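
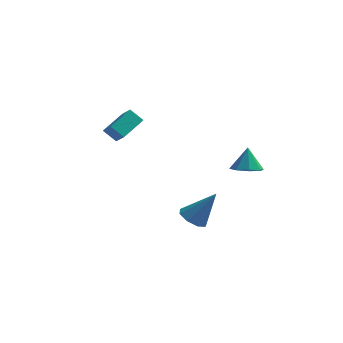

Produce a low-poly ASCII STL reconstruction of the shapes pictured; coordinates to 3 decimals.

solid 
facet normal -0.501 0.585 -0.638
outer loop
vertex -3.77 3.075 2.958
vertex -2.985 4.424 3.58
vertex -3.055 2.965 2.296
endloop
endfacet
facet normal -0.467 -0.803 -0.371
outer loop
vertex -2.535 2.356 2.96
vertex -3.77 3.075 2.958
vertex -3.055 2.965 2.296
endloop
endfacet
facet normal -0.499 0.586 -0.638
outer loop
vertex -3.055 2.965 2.296
vertex -2.985 4.424 3.58
vertex -2.27 4.313 2.919
endloop
endfacet
facet normal 0.729 -0.113 -0.675
outer loop
vertex -2.27 4.313 2.919
vertex -2.535 2.356 2.96
vertex -3.055 2.965 2.296
endloop
endfacet
facet normal -0.729 0.113 0.675
outer loop
vertex -3.77 3.075 2.958
vertex -2.465 3.815 4.244
vertex -2.985 4.424 3.58
endloop
endfacet
facet normal -0.467 -0.803 -0.370
outer loop
vertex -3.25 2.467 3.621
vertex -3.77 3.075 2.958
vertex -2.535 2.356 2.96
endloop
endfacet
facet normal -0.729 0.113 0.675
outer loop
vertex -3.25 2.467 3.621
vertex -2.465 3.815 4.244
vertex -3.77 3.075 2.958
endloop
endfacet
facet normal 0.467 0.803 0.370
outer loop
vertex -2.985 4.424 3.58
vertex -2.465 3.815 4.244
vertex -2.27 4.313 2.919
endloop
endfacet
facet normal 0.729 -0.113 -0.675
outer loop
vertex -1.75 3.705 3.582
vertex -2.535 2.356 2.96
vertex -2.27 4.313 2.919
endloop
endfacet
facet normal 0.467 0.803 0.371
outer loop
vertex -2.27 4.313 2.919
vertex -2.465 3.815 4.244
vertex -1.75 3.705 3.582
endloop
endfacet
facet normal 0.500 -0.585 0.639
outer loop
vertex -1.75 3.705 3.582
vertex -3.25 2.467 3.621
vertex -2.535 2.356 2.96
endloop
endfacet
facet normal 0.500 -0.586 0.638
outer loop
vertex -2.465 3.815 4.244
vertex -3.25 2.467 3.621
vertex -1.75 3.705 3.582
endloop
endfacet
facet normal 0.007 -0.368 -0.930
outer loop
vertex 4.693 2.582 1.063
vertex 3.835 2.361 1.144
vertex 4.274 3.081 0.862
endloop
endfacet
facet normal 0.678 0.681 0.277
outer loop
vertex 4.693 2.582 1.063
vertex 4.274 3.081 0.862
vertex 3.825 2.879 2.456
endloop
endfacet
facet normal 0.006 -0.368 -0.930
outer loop
vertex 4.274 3.081 0.862
vertex 3.835 2.361 1.144
vertex 3.598 3.158 0.827
endloop
endfacet
facet normal 0.104 0.983 0.154
outer loop
vertex 4.274 3.081 0.862
vertex 3.598 3.158 0.827
vertex 3.825 2.879 2.456
endloop
endfacet
facet normal 0.006 -0.368 -0.930
outer loop
vertex 3.598 3.158 0.827
vertex 3.835 2.361 1.144
vertex 3.061 2.767 0.978
endloop
endfacet
facet normal -0.535 0.817 0.215
outer loop
vertex 3.598 3.158 0.827
vertex 3.061 2.767 0.978
vertex 3.825 2.879 2.456
endloop
endfacet
facet normal 0.006 -0.368 -0.930
outer loop
vertex 3.061 2.767 0.978
vertex 3.835 2.361 1.144
vertex 2.977 2.139 1.226
endloop
endfacet
facet normal -0.861 0.282 0.424
outer loop
vertex 3.061 2.767 0.978
vertex 2.977 2.139 1.226
vertex 3.825 2.879 2.456
endloop
endfacet
facet normal 0.007 -0.369 -0.929
outer loop
vertex 2.977 2.139 1.226
vertex 3.835 2.361 1.144
vertex 3.395 1.64 1.427
endloop
endfacet
facet normal -0.686 -0.309 0.659
outer loop
vertex 2.977 2.139 1.226
vertex 3.395 1.64 1.427
vertex 3.825 2.879 2.456
endloop
endfacet
facet normal 0.006 -0.369 -0.930
outer loop
vertex 3.395 1.64 1.427
vertex 3.835 2.361 1.144
vertex 4.071 1.563 1.462
endloop
endfacet
facet normal -0.110 -0.612 0.783
outer loop
vertex 3.395 1.64 1.427
vertex 4.071 1.563 1.462
vertex 3.825 2.879 2.456
endloop
endfacet
facet normal 0.007 -0.368 -0.930
outer loop
vertex 4.071 1.563 1.462
vertex 3.835 2.361 1.144
vertex 4.608 1.954 1.311
endloop
endfacet
facet normal 0.528 -0.447 0.722
outer loop
vertex 4.071 1.563 1.462
vertex 4.608 1.954 1.311
vertex 3.825 2.879 2.456
endloop
endfacet
facet normal 0.007 -0.368 -0.930
outer loop
vertex 4.608 1.954 1.311
vertex 3.835 2.361 1.144
vertex 4.693 2.582 1.063
endloop
endfacet
facet normal 0.854 0.087 0.513
outer loop
vertex 4.608 1.954 1.311
vertex 4.693 2.582 1.063
vertex 3.825 2.879 2.456
endloop
endfacet
facet normal -0.548 -0.128 -0.827
outer loop
vertex 2.372 -2.077 -0.271
vertex 1.773 -2.431 0.181
vertex 1.949 -1.655 -0.056
endloop
endfacet
facet normal 0.667 0.734 -0.129
outer loop
vertex 2.372 -2.077 -0.271
vertex 1.949 -1.655 -0.056
vertex 2.887 -2.169 1.859
endloop
endfacet
facet normal -0.547 -0.128 -0.827
outer loop
vertex 1.949 -1.655 -0.056
vertex 1.773 -2.431 0.181
vertex 1.422 -1.688 0.298
endloop
endfacet
facet normal 0.086 0.972 0.219
outer loop
vertex 1.949 -1.655 -0.056
vertex 1.422 -1.688 0.298
vertex 2.887 -2.169 1.859
endloop
endfacet
facet normal -0.549 -0.129 -0.826
outer loop
vertex 1.422 -1.688 0.298
vertex 1.773 -2.431 0.181
vertex 1.102 -2.156 0.584
endloop
endfacet
facet normal -0.430 0.666 0.609
outer loop
vertex 1.422 -1.688 0.298
vertex 1.102 -2.156 0.584
vertex 2.887 -2.169 1.859
endloop
endfacet
facet normal -0.549 -0.129 -0.826
outer loop
vertex 1.102 -2.156 0.584
vertex 1.773 -2.431 0.181
vertex 1.175 -2.785 0.634
endloop
endfacet
facet normal -0.581 -0.003 0.814
outer loop
vertex 1.102 -2.156 0.584
vertex 1.175 -2.785 0.634
vertex 2.887 -2.169 1.859
endloop
endfacet
facet normal -0.549 -0.129 -0.826
outer loop
vertex 1.175 -2.785 0.634
vertex 1.773 -2.431 0.181
vertex 1.598 -3.207 0.419
endloop
endfacet
facet normal -0.279 -0.643 0.713
outer loop
vertex 1.175 -2.785 0.634
vertex 1.598 -3.207 0.419
vertex 2.887 -2.169 1.859
endloop
endfacet
facet normal -0.549 -0.129 -0.826
outer loop
vertex 1.598 -3.207 0.419
vertex 1.773 -2.431 0.181
vertex 2.124 -3.174 0.064
endloop
endfacet
facet normal 0.302 -0.881 0.365
outer loop
vertex 1.598 -3.207 0.419
vertex 2.124 -3.174 0.064
vertex 2.887 -2.169 1.859
endloop
endfacet
facet normal -0.547 -0.128 -0.827
outer loop
vertex 2.124 -3.174 0.064
vertex 1.773 -2.431 0.181
vertex 2.445 -2.706 -0.221
endloop
endfacet
facet normal 0.817 -0.576 -0.025
outer loop
vertex 2.124 -3.174 0.064
vertex 2.445 -2.706 -0.221
vertex 2.887 -2.169 1.859
endloop
endfacet
facet normal -0.547 -0.129 -0.827
outer loop
vertex 2.445 -2.706 -0.221
vertex 1.773 -2.431 0.181
vertex 2.372 -2.077 -0.271
endloop
endfacet
facet normal 0.969 0.094 -0.230
outer loop
vertex 2.445 -2.706 -0.221
vertex 2.372 -2.077 -0.271
vertex 2.887 -2.169 1.859
endloop
endfacet

endsolid


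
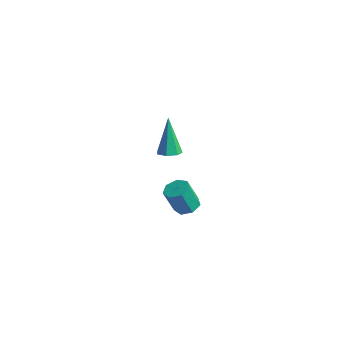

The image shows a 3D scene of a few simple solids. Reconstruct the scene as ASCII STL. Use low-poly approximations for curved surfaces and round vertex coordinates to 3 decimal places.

solid 
facet normal 0.205 0.305 -0.930
outer loop
vertex 3.594 -2.158 -3.784
vertex 3.018 -1.905 -3.828
vertex 3.55 -1.637 -3.623
endloop
endfacet
facet normal 0.975 0.014 0.220
outer loop
vertex 3.594 -2.158 -3.784
vertex 3.55 -1.637 -3.623
vertex 3.317 -2.568 -2.528
endloop
endfacet
facet normal 0.976 0.013 0.219
outer loop
vertex 3.317 -2.568 -2.528
vertex 3.55 -1.637 -3.623
vertex 3.274 -2.047 -2.367
endloop
endfacet
facet normal -0.205 -0.304 0.930
outer loop
vertex 3.317 -2.568 -2.528
vertex 3.274 -2.047 -2.367
vertex 2.742 -2.315 -2.572
endloop
endfacet
facet normal 0.206 0.304 -0.930
outer loop
vertex 3.55 -1.637 -3.623
vertex 3.018 -1.905 -3.828
vertex 3.106 -1.318 -3.617
endloop
endfacet
facet normal 0.546 0.753 0.366
outer loop
vertex 3.55 -1.637 -3.623
vertex 3.106 -1.318 -3.617
vertex 3.274 -2.047 -2.367
endloop
endfacet
facet normal 0.546 0.753 0.366
outer loop
vertex 3.274 -2.047 -2.367
vertex 3.106 -1.318 -3.617
vertex 2.83 -1.728 -2.361
endloop
endfacet
facet normal -0.206 -0.304 0.930
outer loop
vertex 3.274 -2.047 -2.367
vertex 2.83 -1.728 -2.361
vertex 2.742 -2.315 -2.572
endloop
endfacet
facet normal 0.204 0.304 -0.931
outer loop
vertex 3.106 -1.318 -3.617
vertex 3.018 -1.905 -3.828
vertex 2.596 -1.441 -3.769
endloop
endfacet
facet normal -0.294 0.926 0.238
outer loop
vertex 3.106 -1.318 -3.617
vertex 2.596 -1.441 -3.769
vertex 2.83 -1.728 -2.361
endloop
endfacet
facet normal -0.294 0.926 0.238
outer loop
vertex 2.83 -1.728 -2.361
vertex 2.596 -1.441 -3.769
vertex 2.32 -1.851 -2.513
endloop
endfacet
facet normal -0.204 -0.304 0.931
outer loop
vertex 2.83 -1.728 -2.361
vertex 2.32 -1.851 -2.513
vertex 2.742 -2.315 -2.572
endloop
endfacet
facet normal 0.205 0.305 -0.930
outer loop
vertex 2.596 -1.441 -3.769
vertex 3.018 -1.905 -3.828
vertex 2.404 -1.913 -3.966
endloop
endfacet
facet normal -0.914 0.401 -0.070
outer loop
vertex 2.596 -1.441 -3.769
vertex 2.404 -1.913 -3.966
vertex 2.32 -1.851 -2.513
endloop
endfacet
facet normal -0.913 0.402 -0.070
outer loop
vertex 2.32 -1.851 -2.513
vertex 2.404 -1.913 -3.966
vertex 2.127 -2.324 -2.71
endloop
endfacet
facet normal -0.204 -0.304 0.930
outer loop
vertex 2.32 -1.851 -2.513
vertex 2.127 -2.324 -2.71
vertex 2.742 -2.315 -2.572
endloop
endfacet
facet normal 0.205 0.304 -0.930
outer loop
vertex 2.404 -1.913 -3.966
vertex 3.018 -1.905 -3.828
vertex 2.674 -2.379 -4.059
endloop
endfacet
facet normal -0.845 -0.425 -0.325
outer loop
vertex 2.404 -1.913 -3.966
vertex 2.674 -2.379 -4.059
vertex 2.127 -2.324 -2.71
endloop
endfacet
facet normal -0.845 -0.425 -0.325
outer loop
vertex 2.127 -2.324 -2.71
vertex 2.674 -2.379 -4.059
vertex 2.397 -2.79 -2.803
endloop
endfacet
facet normal -0.204 -0.304 0.930
outer loop
vertex 2.127 -2.324 -2.71
vertex 2.397 -2.79 -2.803
vertex 2.742 -2.315 -2.572
endloop
endfacet
facet normal 0.205 0.305 -0.930
outer loop
vertex 2.674 -2.379 -4.059
vertex 3.018 -1.905 -3.828
vertex 3.204 -2.488 -3.978
endloop
endfacet
facet normal -0.140 -0.931 -0.336
outer loop
vertex 2.674 -2.379 -4.059
vertex 3.204 -2.488 -3.978
vertex 2.397 -2.79 -2.803
endloop
endfacet
facet normal -0.139 -0.932 -0.335
outer loop
vertex 2.397 -2.79 -2.803
vertex 3.204 -2.488 -3.978
vertex 2.927 -2.898 -2.722
endloop
endfacet
facet normal -0.204 -0.304 0.930
outer loop
vertex 2.397 -2.79 -2.803
vertex 2.927 -2.898 -2.722
vertex 2.742 -2.315 -2.572
endloop
endfacet
facet normal 0.205 0.305 -0.930
outer loop
vertex 3.204 -2.488 -3.978
vertex 3.018 -1.905 -3.828
vertex 3.594 -2.158 -3.784
endloop
endfacet
facet normal 0.670 -0.737 -0.093
outer loop
vertex 3.204 -2.488 -3.978
vertex 3.594 -2.158 -3.784
vertex 2.927 -2.898 -2.722
endloop
endfacet
facet normal 0.670 -0.737 -0.093
outer loop
vertex 2.927 -2.898 -2.722
vertex 3.594 -2.158 -3.784
vertex 3.317 -2.568 -2.528
endloop
endfacet
facet normal -0.205 -0.304 0.930
outer loop
vertex 2.927 -2.898 -2.722
vertex 3.317 -2.568 -2.528
vertex 2.742 -2.315 -2.572
endloop
endfacet
facet normal 0.284 -0.255 -0.924
outer loop
vertex 4.231 -3.437 1.382
vertex 3.85 -3.833 1.374
vertex 3.803 -3.309 1.215
endloop
endfacet
facet normal 0.251 0.963 0.094
outer loop
vertex 4.231 -3.437 1.382
vertex 3.803 -3.309 1.215
vertex 3.33 -3.367 3.066
endloop
endfacet
facet normal 0.284 -0.255 -0.924
outer loop
vertex 3.803 -3.309 1.215
vertex 3.85 -3.833 1.374
vertex 3.41 -3.577 1.168
endloop
endfacet
facet normal -0.550 0.827 -0.115
outer loop
vertex 3.803 -3.309 1.215
vertex 3.41 -3.577 1.168
vertex 3.33 -3.367 3.066
endloop
endfacet
facet normal 0.285 -0.255 -0.924
outer loop
vertex 3.41 -3.577 1.168
vertex 3.85 -3.833 1.374
vertex 3.349 -4.037 1.276
endloop
endfacet
facet normal -0.991 0.119 -0.055
outer loop
vertex 3.41 -3.577 1.168
vertex 3.349 -4.037 1.276
vertex 3.33 -3.367 3.066
endloop
endfacet
facet normal 0.285 -0.256 -0.924
outer loop
vertex 3.349 -4.037 1.276
vertex 3.85 -3.833 1.374
vertex 3.666 -4.345 1.459
endloop
endfacet
facet normal -0.743 -0.629 0.228
outer loop
vertex 3.349 -4.037 1.276
vertex 3.666 -4.345 1.459
vertex 3.33 -3.367 3.066
endloop
endfacet
facet normal 0.285 -0.256 -0.924
outer loop
vertex 3.666 -4.345 1.459
vertex 3.85 -3.833 1.374
vertex 4.121 -4.267 1.578
endloop
endfacet
facet normal 0.010 -0.853 0.521
outer loop
vertex 3.666 -4.345 1.459
vertex 4.121 -4.267 1.578
vertex 3.33 -3.367 3.066
endloop
endfacet
facet normal 0.286 -0.256 -0.924
outer loop
vertex 4.121 -4.267 1.578
vertex 3.85 -3.833 1.374
vertex 4.373 -3.863 1.544
endloop
endfacet
facet normal 0.698 -0.385 0.604
outer loop
vertex 4.121 -4.267 1.578
vertex 4.373 -3.863 1.544
vertex 3.33 -3.367 3.066
endloop
endfacet
facet normal 0.286 -0.256 -0.924
outer loop
vertex 4.373 -3.863 1.544
vertex 3.85 -3.833 1.374
vertex 4.231 -3.437 1.382
endloop
endfacet
facet normal 0.805 0.425 0.413
outer loop
vertex 4.373 -3.863 1.544
vertex 4.231 -3.437 1.382
vertex 3.33 -3.367 3.066
endloop
endfacet

endsolid


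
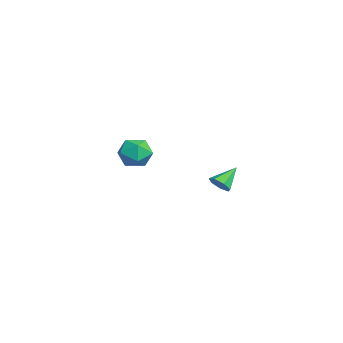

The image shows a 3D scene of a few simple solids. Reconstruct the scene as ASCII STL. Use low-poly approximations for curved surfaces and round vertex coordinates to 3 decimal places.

solid 
facet normal 0.425 -0.668 -0.611
outer loop
vertex 3.598 -0.26 3.02
vertex 3.354 0.032 2.531
vertex 3.902 0.129 2.806
endloop
endfacet
facet normal 0.489 0.094 0.867
outer loop
vertex 3.598 -0.26 3.02
vertex 3.902 0.129 2.806
vertex 2.786 0.928 3.349
endloop
endfacet
facet normal 0.425 -0.669 -0.610
outer loop
vertex 3.902 0.129 2.806
vertex 3.354 0.032 2.531
vertex 3.793 0.445 2.384
endloop
endfacet
facet normal 0.651 0.679 0.340
outer loop
vertex 3.902 0.129 2.806
vertex 3.793 0.445 2.384
vertex 2.786 0.928 3.349
endloop
endfacet
facet normal 0.425 -0.669 -0.610
outer loop
vertex 3.793 0.445 2.384
vertex 3.354 0.032 2.531
vertex 3.354 0.45 2.073
endloop
endfacet
facet normal 0.199 0.944 -0.265
outer loop
vertex 3.793 0.445 2.384
vertex 3.354 0.45 2.073
vertex 2.786 0.928 3.349
endloop
endfacet
facet normal 0.424 -0.669 -0.610
outer loop
vertex 3.354 0.45 2.073
vertex 3.354 0.032 2.531
vertex 2.916 0.141 2.107
endloop
endfacet
facet normal -0.527 0.692 -0.494
outer loop
vertex 3.354 0.45 2.073
vertex 2.916 0.141 2.107
vertex 2.786 0.928 3.349
endloop
endfacet
facet normal 0.425 -0.668 -0.611
outer loop
vertex 2.916 0.141 2.107
vertex 3.354 0.032 2.531
vertex 2.807 -0.251 2.46
endloop
endfacet
facet normal -0.978 0.114 -0.175
outer loop
vertex 2.916 0.141 2.107
vertex 2.807 -0.251 2.46
vertex 2.786 0.928 3.349
endloop
endfacet
facet normal 0.425 -0.668 -0.611
outer loop
vertex 2.807 -0.251 2.46
vertex 3.354 0.032 2.531
vertex 3.111 -0.429 2.866
endloop
endfacet
facet normal -0.816 -0.357 0.454
outer loop
vertex 2.807 -0.251 2.46
vertex 3.111 -0.429 2.866
vertex 2.786 0.928 3.349
endloop
endfacet
facet normal 0.425 -0.668 -0.611
outer loop
vertex 3.111 -0.429 2.866
vertex 3.354 0.032 2.531
vertex 3.598 -0.26 3.02
endloop
endfacet
facet normal -0.163 -0.365 0.917
outer loop
vertex 3.111 -0.429 2.866
vertex 3.598 -0.26 3.02
vertex 2.786 0.928 3.349
endloop
endfacet
facet normal -0.733 -0.557 0.390
outer loop
vertex -4.089 -2.984 2.399
vertex -3.624 -3.812 2.09
vertex -3.428 -3.437 2.994
endloop
endfacet
facet normal -0.650 0.048 0.759
outer loop
vertex -4.089 -2.984 2.399
vertex -3.428 -3.437 2.994
vertex -3.436 -2.44 2.924
endloop
endfacet
facet normal -0.743 0.594 0.308
outer loop
vertex -4.089 -2.984 2.399
vertex -3.436 -2.44 2.924
vertex -3.637 -2.2 1.976
endloop
endfacet
facet normal -0.883 0.327 -0.338
outer loop
vertex -4.089 -2.984 2.399
vertex -3.637 -2.2 1.976
vertex -3.753 -3.047 1.46
endloop
endfacet
facet normal -0.877 -0.385 -0.288
outer loop
vertex -4.089 -2.984 2.399
vertex -3.753 -3.047 1.46
vertex -3.624 -3.812 2.09
endloop
endfacet
facet normal 0.021 0.070 0.997
outer loop
vertex -3.436 -2.44 2.924
vertex -3.428 -3.437 2.994
vertex -2.567 -2.933 2.94
endloop
endfacet
facet normal -0.112 -0.909 0.401
outer loop
vertex -3.428 -3.437 2.994
vertex -3.624 -3.812 2.09
vertex -2.683 -3.78 2.424
endloop
endfacet
facet normal -0.345 -0.631 -0.695
outer loop
vertex -3.624 -3.812 2.09
vertex -3.753 -3.047 1.46
vertex -2.884 -3.54 1.476
endloop
endfacet
facet normal -0.354 0.521 -0.776
outer loop
vertex -3.753 -3.047 1.46
vertex -3.637 -2.2 1.976
vertex -2.892 -2.543 1.406
endloop
endfacet
facet normal -0.128 0.955 0.269
outer loop
vertex -3.637 -2.2 1.976
vertex -3.436 -2.44 2.924
vertex -2.696 -2.168 2.31
endloop
endfacet
facet normal 0.883 -0.327 0.338
outer loop
vertex -2.231 -2.996 2.001
vertex -2.567 -2.933 2.94
vertex -2.683 -3.78 2.424
endloop
endfacet
facet normal 0.743 -0.594 -0.308
outer loop
vertex -2.231 -2.996 2.001
vertex -2.683 -3.78 2.424
vertex -2.884 -3.54 1.476
endloop
endfacet
facet normal 0.650 -0.048 -0.759
outer loop
vertex -2.231 -2.996 2.001
vertex -2.884 -3.54 1.476
vertex -2.892 -2.543 1.406
endloop
endfacet
facet normal 0.733 0.557 -0.390
outer loop
vertex -2.231 -2.996 2.001
vertex -2.892 -2.543 1.406
vertex -2.696 -2.168 2.31
endloop
endfacet
facet normal 0.877 0.385 0.288
outer loop
vertex -2.231 -2.996 2.001
vertex -2.696 -2.168 2.31
vertex -2.567 -2.933 2.94
endloop
endfacet
facet normal 0.354 -0.521 0.776
outer loop
vertex -2.683 -3.78 2.424
vertex -2.567 -2.933 2.94
vertex -3.428 -3.437 2.994
endloop
endfacet
facet normal 0.128 -0.955 -0.269
outer loop
vertex -2.884 -3.54 1.476
vertex -2.683 -3.78 2.424
vertex -3.624 -3.812 2.09
endloop
endfacet
facet normal -0.021 -0.070 -0.997
outer loop
vertex -2.892 -2.543 1.406
vertex -2.884 -3.54 1.476
vertex -3.753 -3.047 1.46
endloop
endfacet
facet normal 0.112 0.909 -0.401
outer loop
vertex -2.696 -2.168 2.31
vertex -2.892 -2.543 1.406
vertex -3.637 -2.2 1.976
endloop
endfacet
facet normal 0.345 0.631 0.695
outer loop
vertex -2.567 -2.933 2.94
vertex -2.696 -2.168 2.31
vertex -3.436 -2.44 2.924
endloop
endfacet

endsolid


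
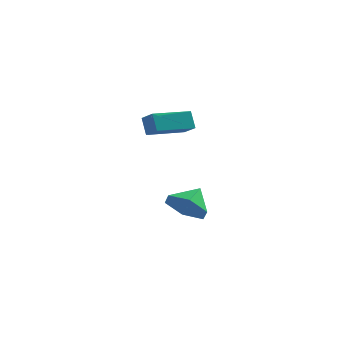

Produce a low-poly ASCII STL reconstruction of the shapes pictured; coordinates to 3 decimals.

solid 
facet normal -0.285 0.414 0.865
outer loop
vertex -3.998 -3.093 2.097
vertex -2.68 -1.848 1.935
vertex -4.538 -2.576 1.672
endloop
endfacet
facet normal -0.724 -0.684 0.089
outer loop
vertex -4.28 -2.952 0.885
vertex -3.998 -3.093 2.097
vertex -4.538 -2.576 1.672
endloop
endfacet
facet normal -0.284 0.412 0.866
outer loop
vertex -4.538 -2.576 1.672
vertex -2.68 -1.848 1.935
vertex -3.221 -1.331 1.511
endloop
endfacet
facet normal -0.629 0.601 -0.493
outer loop
vertex -3.221 -1.331 1.511
vertex -4.28 -2.952 0.885
vertex -4.538 -2.576 1.672
endloop
endfacet
facet normal 0.629 -0.601 0.493
outer loop
vertex -3.998 -3.093 2.097
vertex -2.422 -2.224 1.148
vertex -2.68 -1.848 1.935
endloop
endfacet
facet normal -0.724 -0.684 0.089
outer loop
vertex -3.739 -3.469 1.309
vertex -3.998 -3.093 2.097
vertex -4.28 -2.952 0.885
endloop
endfacet
facet normal 0.629 -0.601 0.493
outer loop
vertex -3.739 -3.469 1.309
vertex -2.422 -2.224 1.148
vertex -3.998 -3.093 2.097
endloop
endfacet
facet normal 0.724 0.684 -0.090
outer loop
vertex -2.68 -1.848 1.935
vertex -2.422 -2.224 1.148
vertex -3.221 -1.331 1.511
endloop
endfacet
facet normal -0.629 0.601 -0.493
outer loop
vertex -2.962 -1.707 0.723
vertex -4.28 -2.952 0.885
vertex -3.221 -1.331 1.511
endloop
endfacet
facet normal 0.724 0.684 -0.088
outer loop
vertex -3.221 -1.331 1.511
vertex -2.422 -2.224 1.148
vertex -2.962 -1.707 0.723
endloop
endfacet
facet normal 0.284 -0.413 -0.865
outer loop
vertex -2.962 -1.707 0.723
vertex -3.739 -3.469 1.309
vertex -4.28 -2.952 0.885
endloop
endfacet
facet normal 0.285 -0.413 -0.865
outer loop
vertex -2.422 -2.224 1.148
vertex -3.739 -3.469 1.309
vertex -2.962 -1.707 0.723
endloop
endfacet
facet normal -0.335 -0.728 -0.599
outer loop
vertex -2.456 -0.148 -4.741
vertex -3.138 -0.453 -3.989
vertex -3.429 0.271 -4.706
endloop
endfacet
facet normal 0.367 0.878 -0.309
outer loop
vertex -2.456 -0.148 -4.741
vertex -3.429 0.271 -4.706
vertex -2.702 0.493 -3.211
endloop
endfacet
facet normal -0.335 -0.728 -0.599
outer loop
vertex -3.429 0.271 -4.706
vertex -3.138 -0.453 -3.989
vertex -4.111 -0.034 -3.954
endloop
endfacet
facet normal -0.369 0.928 0.042
outer loop
vertex -3.429 0.271 -4.706
vertex -4.111 -0.034 -3.954
vertex -2.702 0.493 -3.211
endloop
endfacet
facet normal -0.335 -0.728 -0.599
outer loop
vertex -4.111 -0.034 -3.954
vertex -3.138 -0.453 -3.989
vertex -3.82 -0.758 -3.237
endloop
endfacet
facet normal -0.543 0.471 0.696
outer loop
vertex -4.111 -0.034 -3.954
vertex -3.82 -0.758 -3.237
vertex -2.702 0.493 -3.211
endloop
endfacet
facet normal -0.335 -0.728 -0.599
outer loop
vertex -3.82 -0.758 -3.237
vertex -3.138 -0.453 -3.989
vertex -2.847 -1.177 -3.272
endloop
endfacet
facet normal 0.019 -0.038 0.999
outer loop
vertex -3.82 -0.758 -3.237
vertex -2.847 -1.177 -3.272
vertex -2.702 0.493 -3.211
endloop
endfacet
facet normal -0.335 -0.728 -0.599
outer loop
vertex -2.847 -1.177 -3.272
vertex -3.138 -0.453 -3.989
vertex -2.165 -0.872 -4.024
endloop
endfacet
facet normal 0.756 -0.089 0.649
outer loop
vertex -2.847 -1.177 -3.272
vertex -2.165 -0.872 -4.024
vertex -2.702 0.493 -3.211
endloop
endfacet
facet normal -0.335 -0.728 -0.599
outer loop
vertex -2.165 -0.872 -4.024
vertex -3.138 -0.453 -3.989
vertex -2.456 -0.148 -4.741
endloop
endfacet
facet normal 0.930 0.369 -0.005
outer loop
vertex -2.165 -0.872 -4.024
vertex -2.456 -0.148 -4.741
vertex -2.702 0.493 -3.211
endloop
endfacet

endsolid


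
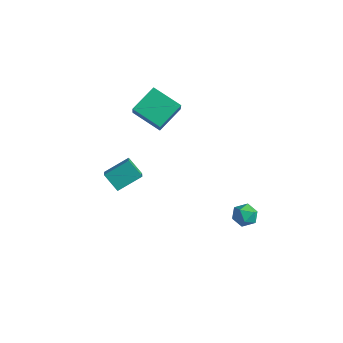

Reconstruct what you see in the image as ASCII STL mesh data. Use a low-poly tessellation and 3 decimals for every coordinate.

solid 
facet normal -0.100 0.898 -0.428
outer loop
vertex 3.244 1.527 -3.757
vertex 2.81 1.69 -3.314
vertex 3.432 1.808 -3.212
endloop
endfacet
facet normal 0.560 0.642 -0.524
outer loop
vertex 3.244 1.527 -3.757
vertex 3.432 1.808 -3.212
vertex 3.769 1.318 -3.452
endloop
endfacet
facet normal 0.507 0.017 -0.862
outer loop
vertex 3.244 1.527 -3.757
vertex 3.769 1.318 -3.452
vertex 3.355 0.898 -3.704
endloop
endfacet
facet normal -0.186 -0.115 -0.976
outer loop
vertex 3.244 1.527 -3.757
vertex 3.355 0.898 -3.704
vertex 2.762 1.128 -3.618
endloop
endfacet
facet normal -0.560 0.431 -0.707
outer loop
vertex 3.244 1.527 -3.757
vertex 2.762 1.128 -3.618
vertex 2.81 1.69 -3.314
endloop
endfacet
facet normal 0.845 0.522 0.121
outer loop
vertex 3.769 1.318 -3.452
vertex 3.432 1.808 -3.212
vertex 3.658 1.352 -2.822
endloop
endfacet
facet normal -0.222 0.936 0.273
outer loop
vertex 3.432 1.808 -3.212
vertex 2.81 1.69 -3.314
vertex 3.065 1.582 -2.736
endloop
endfacet
facet normal -0.967 0.180 -0.180
outer loop
vertex 2.81 1.69 -3.314
vertex 2.762 1.128 -3.618
vertex 2.651 1.162 -2.988
endloop
endfacet
facet normal -0.361 -0.703 -0.612
outer loop
vertex 2.762 1.128 -3.618
vertex 3.355 0.898 -3.704
vertex 2.988 0.672 -3.228
endloop
endfacet
facet normal 0.759 -0.492 -0.427
outer loop
vertex 3.355 0.898 -3.704
vertex 3.769 1.318 -3.452
vertex 3.61 0.79 -3.126
endloop
endfacet
facet normal 0.186 0.115 0.976
outer loop
vertex 3.176 0.953 -2.683
vertex 3.658 1.352 -2.822
vertex 3.065 1.582 -2.736
endloop
endfacet
facet normal -0.507 -0.017 0.862
outer loop
vertex 3.176 0.953 -2.683
vertex 3.065 1.582 -2.736
vertex 2.651 1.162 -2.988
endloop
endfacet
facet normal -0.560 -0.642 0.524
outer loop
vertex 3.176 0.953 -2.683
vertex 2.651 1.162 -2.988
vertex 2.988 0.672 -3.228
endloop
endfacet
facet normal 0.100 -0.898 0.428
outer loop
vertex 3.176 0.953 -2.683
vertex 2.988 0.672 -3.228
vertex 3.61 0.79 -3.126
endloop
endfacet
facet normal 0.560 -0.431 0.707
outer loop
vertex 3.176 0.953 -2.683
vertex 3.61 0.79 -3.126
vertex 3.658 1.352 -2.822
endloop
endfacet
facet normal 0.361 0.703 0.612
outer loop
vertex 3.065 1.582 -2.736
vertex 3.658 1.352 -2.822
vertex 3.432 1.808 -3.212
endloop
endfacet
facet normal -0.759 0.492 0.427
outer loop
vertex 2.651 1.162 -2.988
vertex 3.065 1.582 -2.736
vertex 2.81 1.69 -3.314
endloop
endfacet
facet normal -0.845 -0.522 -0.121
outer loop
vertex 2.988 0.672 -3.228
vertex 2.651 1.162 -2.988
vertex 2.762 1.128 -3.618
endloop
endfacet
facet normal 0.222 -0.936 -0.273
outer loop
vertex 3.61 0.79 -3.126
vertex 2.988 0.672 -3.228
vertex 3.355 0.898 -3.704
endloop
endfacet
facet normal 0.967 -0.180 0.180
outer loop
vertex 3.658 1.352 -2.822
vertex 3.61 0.79 -3.126
vertex 3.769 1.318 -3.452
endloop
endfacet
facet normal -0.700 -0.102 0.707
outer loop
vertex -1.69 -2.447 -1.103
vertex -1.214 -1.409 -0.483
vertex -2.199 -1.956 -1.536
endloop
endfacet
facet normal -0.365 -0.799 -0.477
outer loop
vertex -1.486 -1.851 -2.257
vertex -1.69 -2.447 -1.103
vertex -2.199 -1.956 -1.536
endloop
endfacet
facet normal -0.699 -0.103 0.708
outer loop
vertex -2.199 -1.956 -1.536
vertex -1.214 -1.409 -0.483
vertex -1.724 -0.917 -0.915
endloop
endfacet
facet normal -0.614 0.592 -0.521
outer loop
vertex -1.724 -0.917 -0.915
vertex -1.486 -1.851 -2.257
vertex -2.199 -1.956 -1.536
endloop
endfacet
facet normal 0.614 -0.593 0.521
outer loop
vertex -1.69 -2.447 -1.103
vertex -0.501 -1.304 -1.204
vertex -1.214 -1.409 -0.483
endloop
endfacet
facet normal -0.366 -0.799 -0.477
outer loop
vertex -0.976 -2.343 -1.825
vertex -1.69 -2.447 -1.103
vertex -1.486 -1.851 -2.257
endloop
endfacet
facet normal 0.614 -0.592 0.522
outer loop
vertex -0.976 -2.343 -1.825
vertex -0.501 -1.304 -1.204
vertex -1.69 -2.447 -1.103
endloop
endfacet
facet normal 0.366 0.799 0.478
outer loop
vertex -1.214 -1.409 -0.483
vertex -0.501 -1.304 -1.204
vertex -1.724 -0.917 -0.915
endloop
endfacet
facet normal -0.614 0.593 -0.521
outer loop
vertex -1.01 -0.813 -1.637
vertex -1.486 -1.851 -2.257
vertex -1.724 -0.917 -0.915
endloop
endfacet
facet normal 0.366 0.799 0.477
outer loop
vertex -1.724 -0.917 -0.915
vertex -0.501 -1.304 -1.204
vertex -1.01 -0.813 -1.637
endloop
endfacet
facet normal 0.699 0.103 -0.708
outer loop
vertex -1.01 -0.813 -1.637
vertex -0.976 -2.343 -1.825
vertex -1.486 -1.851 -2.257
endloop
endfacet
facet normal 0.700 0.102 -0.707
outer loop
vertex -0.501 -1.304 -1.204
vertex -0.976 -2.343 -1.825
vertex -1.01 -0.813 -1.637
endloop
endfacet
facet normal -0.467 0.457 -0.757
outer loop
vertex -3.523 1.126 -0.089
vertex -3.481 2.413 0.662
vertex -2.144 1.46 -0.738
endloop
endfacet
facet normal -0.028 -0.863 -0.504
outer loop
vertex -1.579 0.907 0.178
vertex -3.523 1.126 -0.089
vertex -2.144 1.46 -0.738
endloop
endfacet
facet normal -0.467 0.457 -0.757
outer loop
vertex -2.144 1.46 -0.738
vertex -3.481 2.413 0.662
vertex -2.102 2.746 0.012
endloop
endfacet
facet normal 0.884 0.214 -0.416
outer loop
vertex -2.102 2.746 0.012
vertex -1.579 0.907 0.178
vertex -2.144 1.46 -0.738
endloop
endfacet
facet normal -0.884 -0.214 0.416
outer loop
vertex -3.523 1.126 -0.089
vertex -2.916 1.86 1.578
vertex -3.481 2.413 0.662
endloop
endfacet
facet normal -0.028 -0.864 -0.503
outer loop
vertex -2.958 0.574 0.828
vertex -3.523 1.126 -0.089
vertex -1.579 0.907 0.178
endloop
endfacet
facet normal -0.884 -0.214 0.416
outer loop
vertex -2.958 0.574 0.828
vertex -2.916 1.86 1.578
vertex -3.523 1.126 -0.089
endloop
endfacet
facet normal 0.029 0.863 0.504
outer loop
vertex -3.481 2.413 0.662
vertex -2.916 1.86 1.578
vertex -2.102 2.746 0.012
endloop
endfacet
facet normal 0.884 0.214 -0.416
outer loop
vertex -1.537 2.194 0.929
vertex -1.579 0.907 0.178
vertex -2.102 2.746 0.012
endloop
endfacet
facet normal 0.028 0.864 0.503
outer loop
vertex -2.102 2.746 0.012
vertex -2.916 1.86 1.578
vertex -1.537 2.194 0.929
endloop
endfacet
facet normal 0.467 -0.457 0.757
outer loop
vertex -1.537 2.194 0.929
vertex -2.958 0.574 0.828
vertex -1.579 0.907 0.178
endloop
endfacet
facet normal 0.467 -0.457 0.757
outer loop
vertex -2.916 1.86 1.578
vertex -2.958 0.574 0.828
vertex -1.537 2.194 0.929
endloop
endfacet

endsolid


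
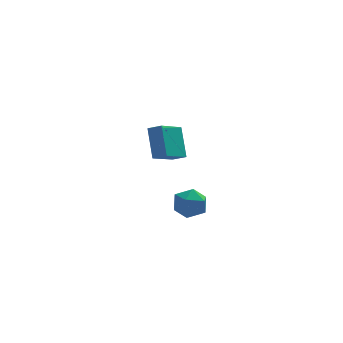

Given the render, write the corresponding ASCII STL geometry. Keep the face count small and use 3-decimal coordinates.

solid 
facet normal -0.777 0.463 -0.426
outer loop
vertex -3.402 4.154 0.192
vertex -2.139 5.456 -0.697
vertex -3.247 2.828 -1.532
endloop
endfacet
facet normal -0.625 -0.645 0.440
outer loop
vertex -2.501 2.384 -1.123
vertex -3.402 4.154 0.192
vertex -3.247 2.828 -1.532
endloop
endfacet
facet normal -0.777 0.463 -0.426
outer loop
vertex -3.247 2.828 -1.532
vertex -2.139 5.456 -0.697
vertex -1.985 4.13 -2.421
endloop
endfacet
facet normal 0.071 -0.609 -0.790
outer loop
vertex -1.985 4.13 -2.421
vertex -2.501 2.384 -1.123
vertex -3.247 2.828 -1.532
endloop
endfacet
facet normal -0.071 0.609 0.790
outer loop
vertex -3.402 4.154 0.192
vertex -1.393 5.012 -0.288
vertex -2.139 5.456 -0.697
endloop
endfacet
facet normal -0.625 -0.645 0.440
outer loop
vertex -2.655 3.71 0.601
vertex -3.402 4.154 0.192
vertex -2.501 2.384 -1.123
endloop
endfacet
facet normal -0.071 0.609 0.790
outer loop
vertex -2.655 3.71 0.601
vertex -1.393 5.012 -0.288
vertex -3.402 4.154 0.192
endloop
endfacet
facet normal 0.625 0.645 -0.440
outer loop
vertex -2.139 5.456 -0.697
vertex -1.393 5.012 -0.288
vertex -1.985 4.13 -2.421
endloop
endfacet
facet normal 0.071 -0.609 -0.790
outer loop
vertex -1.238 3.686 -2.012
vertex -2.501 2.384 -1.123
vertex -1.985 4.13 -2.421
endloop
endfacet
facet normal 0.624 0.645 -0.440
outer loop
vertex -1.985 4.13 -2.421
vertex -1.393 5.012 -0.288
vertex -1.238 3.686 -2.012
endloop
endfacet
facet normal 0.777 -0.463 0.426
outer loop
vertex -1.238 3.686 -2.012
vertex -2.655 3.71 0.601
vertex -2.501 2.384 -1.123
endloop
endfacet
facet normal 0.777 -0.463 0.426
outer loop
vertex -1.393 5.012 -0.288
vertex -2.655 3.71 0.601
vertex -1.238 3.686 -2.012
endloop
endfacet
facet normal -0.144 0.914 -0.380
outer loop
vertex -1.407 -2.159 -2.672
vertex -2.452 -2.229 -2.443
vertex -1.771 -1.821 -1.721
endloop
endfacet
facet normal 0.512 0.852 -0.107
outer loop
vertex -1.407 -2.159 -2.672
vertex -1.771 -1.821 -1.721
vertex -0.856 -2.378 -1.777
endloop
endfacet
facet normal 0.841 0.314 -0.441
outer loop
vertex -1.407 -2.159 -2.672
vertex -0.856 -2.378 -1.777
vertex -0.972 -3.13 -2.533
endloop
endfacet
facet normal 0.388 0.042 -0.921
outer loop
vertex -1.407 -2.159 -2.672
vertex -0.972 -3.13 -2.533
vertex -1.958 -3.038 -2.944
endloop
endfacet
facet normal -0.221 0.412 -0.884
outer loop
vertex -1.407 -2.159 -2.672
vertex -1.958 -3.038 -2.944
vertex -2.452 -2.229 -2.443
endloop
endfacet
facet normal 0.448 0.678 0.582
outer loop
vertex -0.856 -2.378 -1.777
vertex -1.771 -1.821 -1.721
vertex -1.562 -2.582 -0.996
endloop
endfacet
facet normal -0.613 0.778 0.139
outer loop
vertex -1.771 -1.821 -1.721
vertex -2.452 -2.229 -2.443
vertex -2.548 -2.49 -1.407
endloop
endfacet
facet normal -0.737 -0.032 -0.675
outer loop
vertex -2.452 -2.229 -2.443
vertex -1.958 -3.038 -2.944
vertex -2.664 -3.242 -2.163
endloop
endfacet
facet normal 0.247 -0.632 -0.735
outer loop
vertex -1.958 -3.038 -2.944
vertex -0.972 -3.13 -2.533
vertex -1.749 -3.799 -2.219
endloop
endfacet
facet normal 0.980 -0.194 0.042
outer loop
vertex -0.972 -3.13 -2.533
vertex -0.856 -2.378 -1.777
vertex -1.068 -3.391 -1.497
endloop
endfacet
facet normal -0.388 -0.042 0.921
outer loop
vertex -2.113 -3.461 -1.268
vertex -1.562 -2.582 -0.996
vertex -2.548 -2.49 -1.407
endloop
endfacet
facet normal -0.841 -0.314 0.441
outer loop
vertex -2.113 -3.461 -1.268
vertex -2.548 -2.49 -1.407
vertex -2.664 -3.242 -2.163
endloop
endfacet
facet normal -0.512 -0.852 0.107
outer loop
vertex -2.113 -3.461 -1.268
vertex -2.664 -3.242 -2.163
vertex -1.749 -3.799 -2.219
endloop
endfacet
facet normal 0.144 -0.914 0.380
outer loop
vertex -2.113 -3.461 -1.268
vertex -1.749 -3.799 -2.219
vertex -1.068 -3.391 -1.497
endloop
endfacet
facet normal 0.221 -0.412 0.884
outer loop
vertex -2.113 -3.461 -1.268
vertex -1.068 -3.391 -1.497
vertex -1.562 -2.582 -0.996
endloop
endfacet
facet normal -0.247 0.632 0.735
outer loop
vertex -2.548 -2.49 -1.407
vertex -1.562 -2.582 -0.996
vertex -1.771 -1.821 -1.721
endloop
endfacet
facet normal -0.980 0.194 -0.042
outer loop
vertex -2.664 -3.242 -2.163
vertex -2.548 -2.49 -1.407
vertex -2.452 -2.229 -2.443
endloop
endfacet
facet normal -0.448 -0.678 -0.582
outer loop
vertex -1.749 -3.799 -2.219
vertex -2.664 -3.242 -2.163
vertex -1.958 -3.038 -2.944
endloop
endfacet
facet normal 0.613 -0.778 -0.139
outer loop
vertex -1.068 -3.391 -1.497
vertex -1.749 -3.799 -2.219
vertex -0.972 -3.13 -2.533
endloop
endfacet
facet normal 0.737 0.032 0.675
outer loop
vertex -1.562 -2.582 -0.996
vertex -1.068 -3.391 -1.497
vertex -0.856 -2.378 -1.777
endloop
endfacet

endsolid


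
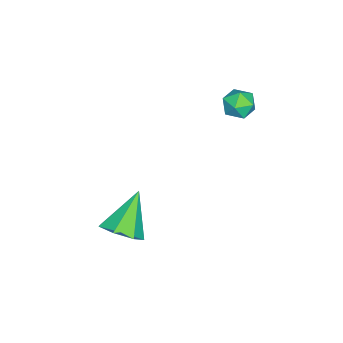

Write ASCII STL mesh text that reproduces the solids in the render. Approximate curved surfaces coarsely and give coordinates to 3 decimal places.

solid 
facet normal 0.688 -0.132 -0.713
outer loop
vertex 4.564 0.983 -2.317
vertex 3.993 0.186 -2.721
vertex 3.946 1.219 -2.957
endloop
endfacet
facet normal -0.024 0.930 0.366
outer loop
vertex 4.564 0.983 -2.317
vertex 3.946 1.219 -2.957
vertex 2.487 0.474 -1.159
endloop
endfacet
facet normal 0.689 -0.132 -0.713
outer loop
vertex 3.946 1.219 -2.957
vertex 3.993 0.186 -2.721
vertex 3.364 0.677 -3.419
endloop
endfacet
facet normal -0.600 0.783 -0.163
outer loop
vertex 3.946 1.219 -2.957
vertex 3.364 0.677 -3.419
vertex 2.487 0.474 -1.159
endloop
endfacet
facet normal 0.689 -0.131 -0.713
outer loop
vertex 3.364 0.677 -3.419
vertex 3.993 0.186 -2.721
vertex 3.256 -0.234 -3.356
endloop
endfacet
facet normal -0.931 0.086 -0.354
outer loop
vertex 3.364 0.677 -3.419
vertex 3.256 -0.234 -3.356
vertex 2.487 0.474 -1.159
endloop
endfacet
facet normal 0.689 -0.131 -0.713
outer loop
vertex 3.256 -0.234 -3.356
vertex 3.993 0.186 -2.721
vertex 3.703 -0.829 -2.815
endloop
endfacet
facet normal -0.769 -0.636 -0.064
outer loop
vertex 3.256 -0.234 -3.356
vertex 3.703 -0.829 -2.815
vertex 2.487 0.474 -1.159
endloop
endfacet
facet normal 0.688 -0.131 -0.714
outer loop
vertex 3.703 -0.829 -2.815
vertex 3.993 0.186 -2.721
vertex 4.369 -0.659 -2.204
endloop
endfacet
facet normal -0.234 -0.840 0.489
outer loop
vertex 3.703 -0.829 -2.815
vertex 4.369 -0.659 -2.204
vertex 2.487 0.474 -1.159
endloop
endfacet
facet normal 0.688 -0.130 -0.714
outer loop
vertex 4.369 -0.659 -2.204
vertex 3.993 0.186 -2.721
vertex 4.752 0.147 -1.982
endloop
endfacet
facet normal 0.269 -0.372 0.888
outer loop
vertex 4.369 -0.659 -2.204
vertex 4.752 0.147 -1.982
vertex 2.487 0.474 -1.159
endloop
endfacet
facet normal 0.688 -0.131 -0.714
outer loop
vertex 4.752 0.147 -1.982
vertex 3.993 0.186 -2.721
vertex 4.564 0.983 -2.317
endloop
endfacet
facet normal 0.363 0.416 0.834
outer loop
vertex 4.752 0.147 -1.982
vertex 4.564 0.983 -2.317
vertex 2.487 0.474 -1.159
endloop
endfacet
facet normal -0.197 0.610 0.767
outer loop
vertex -1.459 4.211 3.215
vertex -0.879 3.827 3.669
vertex -0.673 4.482 3.201
endloop
endfacet
facet normal -0.320 0.936 0.143
outer loop
vertex -1.459 4.211 3.215
vertex -0.673 4.482 3.201
vertex -1.111 4.44 2.496
endloop
endfacet
facet normal -0.805 0.553 -0.213
outer loop
vertex -1.459 4.211 3.215
vertex -1.111 4.44 2.496
vertex -1.587 3.76 2.529
endloop
endfacet
facet normal -0.982 -0.010 0.190
outer loop
vertex -1.459 4.211 3.215
vertex -1.587 3.76 2.529
vertex -1.443 3.381 3.254
endloop
endfacet
facet normal -0.606 0.026 0.795
outer loop
vertex -1.459 4.211 3.215
vertex -1.443 3.381 3.254
vertex -0.879 3.827 3.669
endloop
endfacet
facet normal 0.285 0.930 -0.233
outer loop
vertex -1.111 4.44 2.496
vertex -0.673 4.482 3.201
vertex -0.317 4.199 2.506
endloop
endfacet
facet normal 0.486 0.402 0.776
outer loop
vertex -0.673 4.482 3.201
vertex -0.879 3.827 3.669
vertex -0.173 3.82 3.231
endloop
endfacet
facet normal -0.175 -0.543 0.821
outer loop
vertex -0.879 3.827 3.669
vertex -1.443 3.381 3.254
vertex -0.649 3.14 3.264
endloop
endfacet
facet normal -0.785 -0.600 -0.158
outer loop
vertex -1.443 3.381 3.254
vertex -1.587 3.76 2.529
vertex -1.087 3.098 2.559
endloop
endfacet
facet normal -0.499 0.310 -0.809
outer loop
vertex -1.587 3.76 2.529
vertex -1.111 4.44 2.496
vertex -0.881 3.753 2.091
endloop
endfacet
facet normal 0.982 0.010 -0.190
outer loop
vertex -0.301 3.369 2.545
vertex -0.317 4.199 2.506
vertex -0.173 3.82 3.231
endloop
endfacet
facet normal 0.805 -0.553 0.213
outer loop
vertex -0.301 3.369 2.545
vertex -0.173 3.82 3.231
vertex -0.649 3.14 3.264
endloop
endfacet
facet normal 0.320 -0.936 -0.143
outer loop
vertex -0.301 3.369 2.545
vertex -0.649 3.14 3.264
vertex -1.087 3.098 2.559
endloop
endfacet
facet normal 0.197 -0.610 -0.767
outer loop
vertex -0.301 3.369 2.545
vertex -1.087 3.098 2.559
vertex -0.881 3.753 2.091
endloop
endfacet
facet normal 0.606 -0.026 -0.795
outer loop
vertex -0.301 3.369 2.545
vertex -0.881 3.753 2.091
vertex -0.317 4.199 2.506
endloop
endfacet
facet normal 0.785 0.600 0.158
outer loop
vertex -0.173 3.82 3.231
vertex -0.317 4.199 2.506
vertex -0.673 4.482 3.201
endloop
endfacet
facet normal 0.499 -0.310 0.809
outer loop
vertex -0.649 3.14 3.264
vertex -0.173 3.82 3.231
vertex -0.879 3.827 3.669
endloop
endfacet
facet normal -0.285 -0.930 0.233
outer loop
vertex -1.087 3.098 2.559
vertex -0.649 3.14 3.264
vertex -1.443 3.381 3.254
endloop
endfacet
facet normal -0.486 -0.402 -0.776
outer loop
vertex -0.881 3.753 2.091
vertex -1.087 3.098 2.559
vertex -1.587 3.76 2.529
endloop
endfacet
facet normal 0.175 0.543 -0.821
outer loop
vertex -0.317 4.199 2.506
vertex -0.881 3.753 2.091
vertex -1.111 4.44 2.496
endloop
endfacet

endsolid


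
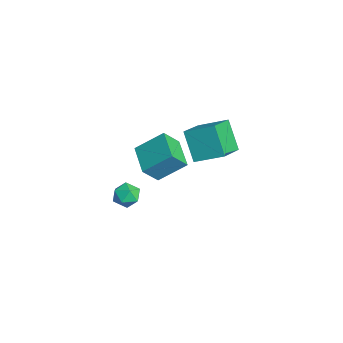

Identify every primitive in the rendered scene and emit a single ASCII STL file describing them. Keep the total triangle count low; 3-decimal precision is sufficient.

solid 
facet normal -0.575 -0.121 0.809
outer loop
vertex 0.369 0.169 4.303
vertex 1.176 1.715 5.107
vertex -1.154 1.429 3.409
endloop
endfacet
facet normal -0.420 -0.805 -0.418
outer loop
vertex 0.064 1.685 1.693
vertex 0.369 0.169 4.303
vertex -1.154 1.429 3.409
endloop
endfacet
facet normal -0.575 -0.121 0.809
outer loop
vertex -1.154 1.429 3.409
vertex 1.176 1.715 5.107
vertex -0.348 2.975 4.212
endloop
endfacet
facet normal -0.702 0.580 -0.412
outer loop
vertex -0.348 2.975 4.212
vertex 0.064 1.685 1.693
vertex -1.154 1.429 3.409
endloop
endfacet
facet normal 0.702 -0.581 0.412
outer loop
vertex 0.369 0.169 4.303
vertex 2.394 1.971 3.391
vertex 1.176 1.715 5.107
endloop
endfacet
facet normal -0.420 -0.805 -0.419
outer loop
vertex 1.588 0.425 2.588
vertex 0.369 0.169 4.303
vertex 0.064 1.685 1.693
endloop
endfacet
facet normal 0.702 -0.580 0.412
outer loop
vertex 1.588 0.425 2.588
vertex 2.394 1.971 3.391
vertex 0.369 0.169 4.303
endloop
endfacet
facet normal 0.420 0.805 0.418
outer loop
vertex 1.176 1.715 5.107
vertex 2.394 1.971 3.391
vertex -0.348 2.975 4.212
endloop
endfacet
facet normal -0.702 0.581 -0.412
outer loop
vertex 0.871 3.231 2.497
vertex 0.064 1.685 1.693
vertex -0.348 2.975 4.212
endloop
endfacet
facet normal 0.420 0.805 0.419
outer loop
vertex -0.348 2.975 4.212
vertex 2.394 1.971 3.391
vertex 0.871 3.231 2.497
endloop
endfacet
facet normal 0.575 0.121 -0.809
outer loop
vertex 0.871 3.231 2.497
vertex 1.588 0.425 2.588
vertex 0.064 1.685 1.693
endloop
endfacet
facet normal 0.575 0.121 -0.809
outer loop
vertex 2.394 1.971 3.391
vertex 1.588 0.425 2.588
vertex 0.871 3.231 2.497
endloop
endfacet
facet normal -0.972 0.021 0.232
outer loop
vertex -1.008 -2.301 2.302
vertex -0.672 -0.693 3.562
vertex -1.262 -1.344 1.149
endloop
endfacet
facet normal -0.162 -0.777 -0.609
outer loop
vertex 0.712 -1.387 0.678
vertex -1.008 -2.301 2.302
vertex -1.262 -1.344 1.149
endloop
endfacet
facet normal -0.972 0.021 0.232
outer loop
vertex -1.262 -1.344 1.149
vertex -0.672 -0.693 3.562
vertex -0.926 0.264 2.409
endloop
endfacet
facet normal -0.167 0.630 -0.759
outer loop
vertex -0.926 0.264 2.409
vertex 0.712 -1.387 0.678
vertex -1.262 -1.344 1.149
endloop
endfacet
facet normal 0.167 -0.630 0.759
outer loop
vertex -1.008 -2.301 2.302
vertex 1.302 -0.736 3.091
vertex -0.672 -0.693 3.562
endloop
endfacet
facet normal -0.162 -0.777 -0.609
outer loop
vertex 0.966 -2.344 1.831
vertex -1.008 -2.301 2.302
vertex 0.712 -1.387 0.678
endloop
endfacet
facet normal 0.167 -0.630 0.759
outer loop
vertex 0.966 -2.344 1.831
vertex 1.302 -0.736 3.091
vertex -1.008 -2.301 2.302
endloop
endfacet
facet normal 0.162 0.777 0.609
outer loop
vertex -0.672 -0.693 3.562
vertex 1.302 -0.736 3.091
vertex -0.926 0.264 2.409
endloop
endfacet
facet normal -0.167 0.630 -0.759
outer loop
vertex 1.048 0.221 1.938
vertex 0.712 -1.387 0.678
vertex -0.926 0.264 2.409
endloop
endfacet
facet normal 0.162 0.777 0.609
outer loop
vertex -0.926 0.264 2.409
vertex 1.302 -0.736 3.091
vertex 1.048 0.221 1.938
endloop
endfacet
facet normal 0.972 -0.021 -0.232
outer loop
vertex 1.048 0.221 1.938
vertex 0.966 -2.344 1.831
vertex 0.712 -1.387 0.678
endloop
endfacet
facet normal 0.972 -0.021 -0.232
outer loop
vertex 1.302 -0.736 3.091
vertex 0.966 -2.344 1.831
vertex 1.048 0.221 1.938
endloop
endfacet
facet normal -0.589 0.634 0.501
outer loop
vertex -3.932 -1.862 -3.72
vertex -3.638 -2.235 -2.902
vertex -3.174 -1.503 -3.283
endloop
endfacet
facet normal -0.371 0.922 -0.114
outer loop
vertex -3.932 -1.862 -3.72
vertex -3.174 -1.503 -3.283
vertex -3.168 -1.617 -4.222
endloop
endfacet
facet normal -0.582 0.495 -0.645
outer loop
vertex -3.932 -1.862 -3.72
vertex -3.168 -1.617 -4.222
vertex -3.629 -2.42 -4.422
endloop
endfacet
facet normal -0.932 -0.056 -0.358
outer loop
vertex -3.932 -1.862 -3.72
vertex -3.629 -2.42 -4.422
vertex -3.919 -2.801 -3.606
endloop
endfacet
facet normal -0.936 0.030 0.350
outer loop
vertex -3.932 -1.862 -3.72
vertex -3.919 -2.801 -3.606
vertex -3.638 -2.235 -2.902
endloop
endfacet
facet normal 0.343 0.933 -0.111
outer loop
vertex -3.168 -1.617 -4.222
vertex -3.174 -1.503 -3.283
vertex -2.401 -1.839 -3.714
endloop
endfacet
facet normal -0.011 0.467 0.884
outer loop
vertex -3.174 -1.503 -3.283
vertex -3.638 -2.235 -2.902
vertex -2.691 -2.22 -2.898
endloop
endfacet
facet normal -0.572 -0.512 0.640
outer loop
vertex -3.638 -2.235 -2.902
vertex -3.919 -2.801 -3.606
vertex -3.152 -3.023 -3.098
endloop
endfacet
facet normal -0.565 -0.652 -0.505
outer loop
vertex -3.919 -2.801 -3.606
vertex -3.629 -2.42 -4.422
vertex -3.146 -3.137 -4.037
endloop
endfacet
facet normal 0.000 0.242 -0.970
outer loop
vertex -3.629 -2.42 -4.422
vertex -3.168 -1.617 -4.222
vertex -2.682 -2.405 -4.418
endloop
endfacet
facet normal 0.932 0.056 0.358
outer loop
vertex -2.388 -2.778 -3.6
vertex -2.401 -1.839 -3.714
vertex -2.691 -2.22 -2.898
endloop
endfacet
facet normal 0.582 -0.495 0.645
outer loop
vertex -2.388 -2.778 -3.6
vertex -2.691 -2.22 -2.898
vertex -3.152 -3.023 -3.098
endloop
endfacet
facet normal 0.371 -0.922 0.114
outer loop
vertex -2.388 -2.778 -3.6
vertex -3.152 -3.023 -3.098
vertex -3.146 -3.137 -4.037
endloop
endfacet
facet normal 0.589 -0.634 -0.501
outer loop
vertex -2.388 -2.778 -3.6
vertex -3.146 -3.137 -4.037
vertex -2.682 -2.405 -4.418
endloop
endfacet
facet normal 0.936 -0.030 -0.350
outer loop
vertex -2.388 -2.778 -3.6
vertex -2.682 -2.405 -4.418
vertex -2.401 -1.839 -3.714
endloop
endfacet
facet normal 0.565 0.652 0.505
outer loop
vertex -2.691 -2.22 -2.898
vertex -2.401 -1.839 -3.714
vertex -3.174 -1.503 -3.283
endloop
endfacet
facet normal -0.000 -0.242 0.970
outer loop
vertex -3.152 -3.023 -3.098
vertex -2.691 -2.22 -2.898
vertex -3.638 -2.235 -2.902
endloop
endfacet
facet normal -0.343 -0.933 0.111
outer loop
vertex -3.146 -3.137 -4.037
vertex -3.152 -3.023 -3.098
vertex -3.919 -2.801 -3.606
endloop
endfacet
facet normal 0.011 -0.467 -0.884
outer loop
vertex -2.682 -2.405 -4.418
vertex -3.146 -3.137 -4.037
vertex -3.629 -2.42 -4.422
endloop
endfacet
facet normal 0.572 0.512 -0.640
outer loop
vertex -2.401 -1.839 -3.714
vertex -2.682 -2.405 -4.418
vertex -3.168 -1.617 -4.222
endloop
endfacet

endsolid


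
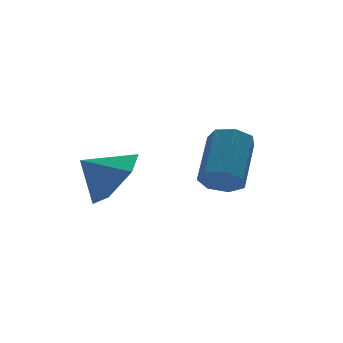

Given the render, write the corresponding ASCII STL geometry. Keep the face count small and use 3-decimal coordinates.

solid 
facet normal -0.544 -0.603 -0.583
outer loop
vertex 1.722 -2.27 -4.141
vertex 1.368 -2.476 -3.598
vertex 1.239 -1.955 -4.016
endloop
endfacet
facet normal 0.184 0.593 -0.784
outer loop
vertex 1.722 -2.27 -4.141
vertex 1.239 -1.955 -4.016
vertex 2.707 -1.179 -3.084
endloop
endfacet
facet normal 0.185 0.592 -0.784
outer loop
vertex 2.707 -1.179 -3.084
vertex 1.239 -1.955 -4.016
vertex 2.224 -0.864 -2.96
endloop
endfacet
facet normal 0.543 0.603 0.584
outer loop
vertex 2.707 -1.179 -3.084
vertex 2.224 -0.864 -2.96
vertex 2.352 -1.384 -2.542
endloop
endfacet
facet normal -0.544 -0.603 -0.584
outer loop
vertex 1.239 -1.955 -4.016
vertex 1.368 -2.476 -3.598
vertex 0.853 -2.032 -3.577
endloop
endfacet
facet normal -0.525 0.787 -0.324
outer loop
vertex 1.239 -1.955 -4.016
vertex 0.853 -2.032 -3.577
vertex 2.224 -0.864 -2.96
endloop
endfacet
facet normal -0.524 0.787 -0.326
outer loop
vertex 2.224 -0.864 -2.96
vertex 0.853 -2.032 -3.577
vertex 1.837 -0.94 -2.521
endloop
endfacet
facet normal 0.544 0.603 0.584
outer loop
vertex 2.224 -0.864 -2.96
vertex 1.837 -0.94 -2.521
vertex 2.352 -1.384 -2.542
endloop
endfacet
facet normal -0.543 -0.603 -0.584
outer loop
vertex 0.853 -2.032 -3.577
vertex 1.368 -2.476 -3.598
vertex 0.854 -2.443 -3.154
endloop
endfacet
facet normal -0.839 0.389 0.380
outer loop
vertex 0.853 -2.032 -3.577
vertex 0.854 -2.443 -3.154
vertex 1.837 -0.94 -2.521
endloop
endfacet
facet normal -0.839 0.389 0.381
outer loop
vertex 1.837 -0.94 -2.521
vertex 0.854 -2.443 -3.154
vertex 1.839 -1.351 -2.097
endloop
endfacet
facet normal 0.544 0.604 0.583
outer loop
vertex 1.837 -0.94 -2.521
vertex 1.839 -1.351 -2.097
vertex 2.352 -1.384 -2.542
endloop
endfacet
facet normal -0.543 -0.603 -0.584
outer loop
vertex 0.854 -2.443 -3.154
vertex 1.368 -2.476 -3.598
vertex 1.242 -2.879 -3.065
endloop
endfacet
facet normal -0.522 -0.302 0.798
outer loop
vertex 0.854 -2.443 -3.154
vertex 1.242 -2.879 -3.065
vertex 1.839 -1.351 -2.097
endloop
endfacet
facet normal -0.521 -0.302 0.798
outer loop
vertex 1.839 -1.351 -2.097
vertex 1.242 -2.879 -3.065
vertex 2.227 -1.787 -2.009
endloop
endfacet
facet normal 0.545 0.603 0.583
outer loop
vertex 1.839 -1.351 -2.097
vertex 2.227 -1.787 -2.009
vertex 2.352 -1.384 -2.542
endloop
endfacet
facet normal -0.543 -0.603 -0.584
outer loop
vertex 1.242 -2.879 -3.065
vertex 1.368 -2.476 -3.598
vertex 1.725 -3.011 -3.378
endloop
endfacet
facet normal 0.189 -0.765 0.615
outer loop
vertex 1.242 -2.879 -3.065
vertex 1.725 -3.011 -3.378
vertex 2.227 -1.787 -2.009
endloop
endfacet
facet normal 0.189 -0.765 0.615
outer loop
vertex 2.227 -1.787 -2.009
vertex 1.725 -3.011 -3.378
vertex 2.709 -1.919 -2.321
endloop
endfacet
facet normal 0.543 0.604 0.584
outer loop
vertex 2.227 -1.787 -2.009
vertex 2.709 -1.919 -2.321
vertex 2.352 -1.384 -2.542
endloop
endfacet
facet normal -0.544 -0.603 -0.584
outer loop
vertex 1.725 -3.011 -3.378
vertex 1.368 -2.476 -3.598
vertex 1.939 -2.74 -3.857
endloop
endfacet
facet normal 0.757 -0.652 -0.031
outer loop
vertex 1.725 -3.011 -3.378
vertex 1.939 -2.74 -3.857
vertex 2.709 -1.919 -2.321
endloop
endfacet
facet normal 0.757 -0.653 -0.030
outer loop
vertex 2.709 -1.919 -2.321
vertex 1.939 -2.74 -3.857
vertex 2.923 -1.649 -2.8
endloop
endfacet
facet normal 0.544 0.604 0.583
outer loop
vertex 2.709 -1.919 -2.321
vertex 2.923 -1.649 -2.8
vertex 2.352 -1.384 -2.542
endloop
endfacet
facet normal -0.544 -0.603 -0.583
outer loop
vertex 1.939 -2.74 -3.857
vertex 1.368 -2.476 -3.598
vertex 1.722 -2.27 -4.141
endloop
endfacet
facet normal 0.755 -0.047 -0.654
outer loop
vertex 1.939 -2.74 -3.857
vertex 1.722 -2.27 -4.141
vertex 2.923 -1.649 -2.8
endloop
endfacet
facet normal 0.755 -0.048 -0.654
outer loop
vertex 2.923 -1.649 -2.8
vertex 1.722 -2.27 -4.141
vertex 2.707 -1.179 -3.084
endloop
endfacet
facet normal 0.544 0.603 0.584
outer loop
vertex 2.923 -1.649 -2.8
vertex 2.707 -1.179 -3.084
vertex 2.352 -1.384 -2.542
endloop
endfacet
facet normal 0.704 -0.379 -0.600
outer loop
vertex -0.152 -0.574 -2.913
vertex -0.824 -0.49 -3.754
vertex -0.168 0.33 -3.503
endloop
endfacet
facet normal 0.132 0.543 0.829
outer loop
vertex -0.152 -0.574 -2.913
vertex -0.168 0.33 -3.503
vertex -1.676 -0.03 -3.026
endloop
endfacet
facet normal 0.704 -0.379 -0.601
outer loop
vertex -0.168 0.33 -3.503
vertex -0.824 -0.49 -3.754
vertex -0.841 0.415 -4.344
endloop
endfacet
facet normal -0.159 0.962 0.224
outer loop
vertex -0.168 0.33 -3.503
vertex -0.841 0.415 -4.344
vertex -1.676 -0.03 -3.026
endloop
endfacet
facet normal 0.703 -0.379 -0.602
outer loop
vertex -0.841 0.415 -4.344
vertex -0.824 -0.49 -3.754
vertex -1.497 -0.405 -4.594
endloop
endfacet
facet normal -0.722 0.650 -0.238
outer loop
vertex -0.841 0.415 -4.344
vertex -1.497 -0.405 -4.594
vertex -1.676 -0.03 -3.026
endloop
endfacet
facet normal 0.703 -0.380 -0.602
outer loop
vertex -1.497 -0.405 -4.594
vertex -0.824 -0.49 -3.754
vertex -1.481 -1.31 -4.004
endloop
endfacet
facet normal -0.992 -0.079 -0.094
outer loop
vertex -1.497 -0.405 -4.594
vertex -1.481 -1.31 -4.004
vertex -1.676 -0.03 -3.026
endloop
endfacet
facet normal 0.703 -0.380 -0.601
outer loop
vertex -1.481 -1.31 -4.004
vertex -0.824 -0.49 -3.754
vertex -0.808 -1.394 -3.164
endloop
endfacet
facet normal -0.701 -0.498 0.512
outer loop
vertex -1.481 -1.31 -4.004
vertex -0.808 -1.394 -3.164
vertex -1.676 -0.03 -3.026
endloop
endfacet
facet normal 0.704 -0.379 -0.600
outer loop
vertex -0.808 -1.394 -3.164
vertex -0.824 -0.49 -3.754
vertex -0.152 -0.574 -2.913
endloop
endfacet
facet normal -0.139 -0.187 0.973
outer loop
vertex -0.808 -1.394 -3.164
vertex -0.152 -0.574 -2.913
vertex -1.676 -0.03 -3.026
endloop
endfacet

endsolid


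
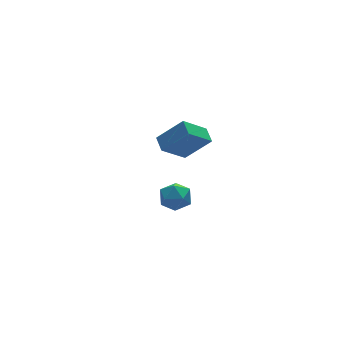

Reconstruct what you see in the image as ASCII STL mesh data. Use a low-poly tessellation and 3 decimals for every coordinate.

solid 
facet normal 0.486 0.284 0.827
outer loop
vertex 1.712 1.735 -2.217
vertex 1.238 1.027 -1.695
vertex 2.11 0.823 -2.137
endloop
endfacet
facet normal 0.881 0.406 0.244
outer loop
vertex 1.712 1.735 -2.217
vertex 2.11 0.823 -2.137
vertex 2.132 1.302 -3.013
endloop
endfacet
facet normal 0.511 0.839 -0.187
outer loop
vertex 1.712 1.735 -2.217
vertex 2.132 1.302 -3.013
vertex 1.273 1.803 -3.112
endloop
endfacet
facet normal -0.112 0.985 0.130
outer loop
vertex 1.712 1.735 -2.217
vertex 1.273 1.803 -3.112
vertex 0.721 1.633 -2.297
endloop
endfacet
facet normal -0.127 0.642 0.756
outer loop
vertex 1.712 1.735 -2.217
vertex 0.721 1.633 -2.297
vertex 1.238 1.027 -1.695
endloop
endfacet
facet normal 0.972 -0.215 -0.093
outer loop
vertex 2.132 1.302 -3.013
vertex 2.11 0.823 -2.137
vertex 1.919 0.327 -2.983
endloop
endfacet
facet normal 0.334 -0.412 0.848
outer loop
vertex 2.11 0.823 -2.137
vertex 1.238 1.027 -1.695
vertex 1.367 0.157 -2.168
endloop
endfacet
facet normal -0.659 0.167 0.734
outer loop
vertex 1.238 1.027 -1.695
vertex 0.721 1.633 -2.297
vertex 0.508 0.658 -2.267
endloop
endfacet
facet normal -0.634 0.721 -0.279
outer loop
vertex 0.721 1.633 -2.297
vertex 1.273 1.803 -3.112
vertex 0.53 1.137 -3.143
endloop
endfacet
facet normal 0.374 0.485 -0.790
outer loop
vertex 1.273 1.803 -3.112
vertex 2.132 1.302 -3.013
vertex 1.402 0.933 -3.585
endloop
endfacet
facet normal 0.112 -0.985 -0.130
outer loop
vertex 0.928 0.225 -3.063
vertex 1.919 0.327 -2.983
vertex 1.367 0.157 -2.168
endloop
endfacet
facet normal -0.511 -0.839 0.187
outer loop
vertex 0.928 0.225 -3.063
vertex 1.367 0.157 -2.168
vertex 0.508 0.658 -2.267
endloop
endfacet
facet normal -0.881 -0.406 -0.244
outer loop
vertex 0.928 0.225 -3.063
vertex 0.508 0.658 -2.267
vertex 0.53 1.137 -3.143
endloop
endfacet
facet normal -0.486 -0.284 -0.827
outer loop
vertex 0.928 0.225 -3.063
vertex 0.53 1.137 -3.143
vertex 1.402 0.933 -3.585
endloop
endfacet
facet normal 0.127 -0.642 -0.756
outer loop
vertex 0.928 0.225 -3.063
vertex 1.402 0.933 -3.585
vertex 1.919 0.327 -2.983
endloop
endfacet
facet normal 0.634 -0.721 0.279
outer loop
vertex 1.367 0.157 -2.168
vertex 1.919 0.327 -2.983
vertex 2.11 0.823 -2.137
endloop
endfacet
facet normal -0.374 -0.485 0.790
outer loop
vertex 0.508 0.658 -2.267
vertex 1.367 0.157 -2.168
vertex 1.238 1.027 -1.695
endloop
endfacet
facet normal -0.972 0.215 0.093
outer loop
vertex 0.53 1.137 -3.143
vertex 0.508 0.658 -2.267
vertex 0.721 1.633 -2.297
endloop
endfacet
facet normal -0.334 0.412 -0.848
outer loop
vertex 1.402 0.933 -3.585
vertex 0.53 1.137 -3.143
vertex 1.273 1.803 -3.112
endloop
endfacet
facet normal 0.659 -0.167 -0.734
outer loop
vertex 1.919 0.327 -2.983
vertex 1.402 0.933 -3.585
vertex 2.132 1.302 -3.013
endloop
endfacet
facet normal -0.748 -0.085 0.658
outer loop
vertex 0.73 -1.758 4.954
vertex 0.871 -0.84 5.233
vertex -0.513 -1.161 3.617
endloop
endfacet
facet normal -0.145 -0.947 -0.287
outer loop
vertex 0.909 -1.0 2.367
vertex 0.73 -1.758 4.954
vertex -0.513 -1.161 3.617
endloop
endfacet
facet normal -0.748 -0.085 0.658
outer loop
vertex -0.513 -1.161 3.617
vertex 0.871 -0.84 5.233
vertex -0.372 -0.243 3.896
endloop
endfacet
facet normal -0.647 0.311 -0.696
outer loop
vertex -0.372 -0.243 3.896
vertex 0.909 -1.0 2.367
vertex -0.513 -1.161 3.617
endloop
endfacet
facet normal 0.647 -0.311 0.696
outer loop
vertex 0.73 -1.758 4.954
vertex 2.293 -0.679 3.983
vertex 0.871 -0.84 5.233
endloop
endfacet
facet normal -0.145 -0.947 -0.287
outer loop
vertex 2.152 -1.597 3.704
vertex 0.73 -1.758 4.954
vertex 0.909 -1.0 2.367
endloop
endfacet
facet normal 0.647 -0.311 0.696
outer loop
vertex 2.152 -1.597 3.704
vertex 2.293 -0.679 3.983
vertex 0.73 -1.758 4.954
endloop
endfacet
facet normal 0.145 0.947 0.287
outer loop
vertex 0.871 -0.84 5.233
vertex 2.293 -0.679 3.983
vertex -0.372 -0.243 3.896
endloop
endfacet
facet normal -0.647 0.311 -0.696
outer loop
vertex 1.05 -0.082 2.646
vertex 0.909 -1.0 2.367
vertex -0.372 -0.243 3.896
endloop
endfacet
facet normal 0.145 0.947 0.287
outer loop
vertex -0.372 -0.243 3.896
vertex 2.293 -0.679 3.983
vertex 1.05 -0.082 2.646
endloop
endfacet
facet normal 0.748 0.085 -0.658
outer loop
vertex 1.05 -0.082 2.646
vertex 2.152 -1.597 3.704
vertex 0.909 -1.0 2.367
endloop
endfacet
facet normal 0.748 0.085 -0.658
outer loop
vertex 2.293 -0.679 3.983
vertex 2.152 -1.597 3.704
vertex 1.05 -0.082 2.646
endloop
endfacet

endsolid


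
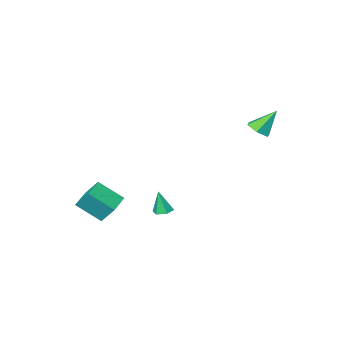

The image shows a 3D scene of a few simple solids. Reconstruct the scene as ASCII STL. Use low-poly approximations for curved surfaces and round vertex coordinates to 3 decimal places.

solid 
facet normal -0.788 -0.588 0.184
outer loop
vertex 3.121 -4.714 -3.177
vertex 2.764 -3.872 -2.014
vertex 2.073 -3.651 -4.269
endloop
endfacet
facet normal 0.242 -0.569 -0.786
outer loop
vertex 3.176 -2.828 -4.526
vertex 3.121 -4.714 -3.177
vertex 2.073 -3.651 -4.269
endloop
endfacet
facet normal -0.788 -0.588 0.184
outer loop
vertex 2.073 -3.651 -4.269
vertex 2.764 -3.872 -2.014
vertex 1.716 -2.808 -3.105
endloop
endfacet
facet normal -0.567 0.575 -0.590
outer loop
vertex 1.716 -2.808 -3.105
vertex 3.176 -2.828 -4.526
vertex 2.073 -3.651 -4.269
endloop
endfacet
facet normal 0.567 -0.575 0.590
outer loop
vertex 3.121 -4.714 -3.177
vertex 3.867 -3.049 -2.271
vertex 2.764 -3.872 -2.014
endloop
endfacet
facet normal 0.240 -0.569 -0.786
outer loop
vertex 4.224 -3.892 -3.435
vertex 3.121 -4.714 -3.177
vertex 3.176 -2.828 -4.526
endloop
endfacet
facet normal 0.567 -0.575 0.590
outer loop
vertex 4.224 -3.892 -3.435
vertex 3.867 -3.049 -2.271
vertex 3.121 -4.714 -3.177
endloop
endfacet
facet normal -0.241 0.569 0.786
outer loop
vertex 2.764 -3.872 -2.014
vertex 3.867 -3.049 -2.271
vertex 1.716 -2.808 -3.105
endloop
endfacet
facet normal -0.567 0.575 -0.590
outer loop
vertex 2.819 -1.986 -3.363
vertex 3.176 -2.828 -4.526
vertex 1.716 -2.808 -3.105
endloop
endfacet
facet normal -0.241 0.570 0.786
outer loop
vertex 1.716 -2.808 -3.105
vertex 3.867 -3.049 -2.271
vertex 2.819 -1.986 -3.363
endloop
endfacet
facet normal 0.788 0.588 -0.184
outer loop
vertex 2.819 -1.986 -3.363
vertex 4.224 -3.892 -3.435
vertex 3.176 -2.828 -4.526
endloop
endfacet
facet normal 0.788 0.588 -0.184
outer loop
vertex 3.867 -3.049 -2.271
vertex 4.224 -3.892 -3.435
vertex 2.819 -1.986 -3.363
endloop
endfacet
facet normal -0.135 0.133 -0.982
outer loop
vertex 3.657 3.463 -0.665
vertex 3.246 3.843 -0.557
vertex 3.787 4.015 -0.608
endloop
endfacet
facet normal 0.954 -0.243 0.175
outer loop
vertex 3.657 3.463 -0.665
vertex 3.787 4.015 -0.608
vertex 3.434 3.657 0.817
endloop
endfacet
facet normal -0.135 0.133 -0.982
outer loop
vertex 3.787 4.015 -0.608
vertex 3.246 3.843 -0.557
vertex 3.376 4.395 -0.5
endloop
endfacet
facet normal 0.686 0.647 0.333
outer loop
vertex 3.787 4.015 -0.608
vertex 3.376 4.395 -0.5
vertex 3.434 3.657 0.817
endloop
endfacet
facet normal -0.133 0.133 -0.982
outer loop
vertex 3.376 4.395 -0.5
vertex 3.246 3.843 -0.557
vertex 2.835 4.223 -0.45
endloop
endfacet
facet normal -0.224 0.846 0.484
outer loop
vertex 3.376 4.395 -0.5
vertex 2.835 4.223 -0.45
vertex 3.434 3.657 0.817
endloop
endfacet
facet normal -0.133 0.133 -0.982
outer loop
vertex 2.835 4.223 -0.45
vertex 3.246 3.843 -0.557
vertex 2.705 3.671 -0.507
endloop
endfacet
facet normal -0.865 0.154 0.478
outer loop
vertex 2.835 4.223 -0.45
vertex 2.705 3.671 -0.507
vertex 3.434 3.657 0.817
endloop
endfacet
facet normal -0.134 0.135 -0.982
outer loop
vertex 2.705 3.671 -0.507
vertex 3.246 3.843 -0.557
vertex 3.116 3.291 -0.615
endloop
endfacet
facet normal -0.596 -0.736 0.321
outer loop
vertex 2.705 3.671 -0.507
vertex 3.116 3.291 -0.615
vertex 3.434 3.657 0.817
endloop
endfacet
facet normal -0.134 0.135 -0.982
outer loop
vertex 3.116 3.291 -0.615
vertex 3.246 3.843 -0.557
vertex 3.657 3.463 -0.665
endloop
endfacet
facet normal 0.313 -0.935 0.169
outer loop
vertex 3.116 3.291 -0.615
vertex 3.657 3.463 -0.665
vertex 3.434 3.657 0.817
endloop
endfacet
facet normal 0.556 -0.223 -0.801
outer loop
vertex -2.867 3.383 3.445
vertex -3.359 2.805 3.265
vertex -3.479 3.521 2.982
endloop
endfacet
facet normal 0.045 0.972 0.231
outer loop
vertex -2.867 3.383 3.445
vertex -3.479 3.521 2.982
vertex -4.281 3.175 4.595
endloop
endfacet
facet normal 0.556 -0.223 -0.801
outer loop
vertex -3.479 3.521 2.982
vertex -3.359 2.805 3.265
vertex -3.971 2.943 2.802
endloop
endfacet
facet normal -0.711 0.671 -0.210
outer loop
vertex -3.479 3.521 2.982
vertex -3.971 2.943 2.802
vertex -4.281 3.175 4.595
endloop
endfacet
facet normal 0.556 -0.223 -0.801
outer loop
vertex -3.971 2.943 2.802
vertex -3.359 2.805 3.265
vertex -3.85 2.227 3.085
endloop
endfacet
facet normal -0.966 -0.218 -0.139
outer loop
vertex -3.971 2.943 2.802
vertex -3.85 2.227 3.085
vertex -4.281 3.175 4.595
endloop
endfacet
facet normal 0.556 -0.223 -0.800
outer loop
vertex -3.85 2.227 3.085
vertex -3.359 2.805 3.265
vertex -3.238 2.088 3.549
endloop
endfacet
facet normal -0.465 -0.804 0.372
outer loop
vertex -3.85 2.227 3.085
vertex -3.238 2.088 3.549
vertex -4.281 3.175 4.595
endloop
endfacet
facet normal 0.556 -0.223 -0.800
outer loop
vertex -3.238 2.088 3.549
vertex -3.359 2.805 3.265
vertex -2.747 2.666 3.729
endloop
endfacet
facet normal 0.293 -0.502 0.814
outer loop
vertex -3.238 2.088 3.549
vertex -2.747 2.666 3.729
vertex -4.281 3.175 4.595
endloop
endfacet
facet normal 0.556 -0.224 -0.800
outer loop
vertex -2.747 2.666 3.729
vertex -3.359 2.805 3.265
vertex -2.867 3.383 3.445
endloop
endfacet
facet normal 0.547 0.386 0.743
outer loop
vertex -2.747 2.666 3.729
vertex -2.867 3.383 3.445
vertex -4.281 3.175 4.595
endloop
endfacet

endsolid


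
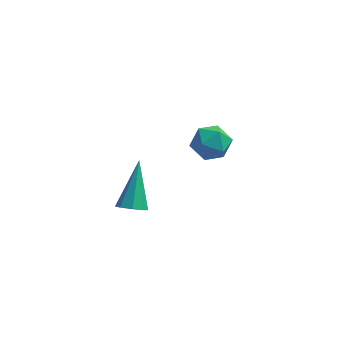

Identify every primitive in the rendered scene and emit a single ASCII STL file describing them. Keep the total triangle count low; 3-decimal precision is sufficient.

solid 
facet normal -0.018 -0.713 -0.701
outer loop
vertex -2.099 -2.979 -2.436
vertex -2.428 -3.301 -2.1
vertex -2.525 -2.906 -2.499
endloop
endfacet
facet normal 0.217 0.844 -0.490
outer loop
vertex -2.099 -2.979 -2.436
vertex -2.525 -2.906 -2.499
vertex -2.392 -1.919 -0.74
endloop
endfacet
facet normal -0.018 -0.713 -0.701
outer loop
vertex -2.525 -2.906 -2.499
vertex -2.428 -3.301 -2.1
vertex -2.893 -3.065 -2.328
endloop
endfacet
facet normal -0.512 0.765 -0.391
outer loop
vertex -2.525 -2.906 -2.499
vertex -2.893 -3.065 -2.328
vertex -2.392 -1.919 -0.74
endloop
endfacet
facet normal -0.018 -0.712 -0.702
outer loop
vertex -2.893 -3.065 -2.328
vertex -2.428 -3.301 -2.1
vertex -2.989 -3.362 -2.024
endloop
endfacet
facet normal -0.936 0.348 0.044
outer loop
vertex -2.893 -3.065 -2.328
vertex -2.989 -3.362 -2.024
vertex -2.392 -1.919 -0.74
endloop
endfacet
facet normal -0.018 -0.712 -0.702
outer loop
vertex -2.989 -3.362 -2.024
vertex -2.428 -3.301 -2.1
vertex -2.756 -3.624 -1.764
endloop
endfacet
facet normal -0.811 -0.164 0.561
outer loop
vertex -2.989 -3.362 -2.024
vertex -2.756 -3.624 -1.764
vertex -2.392 -1.919 -0.74
endloop
endfacet
facet normal -0.018 -0.712 -0.702
outer loop
vertex -2.756 -3.624 -1.764
vertex -2.428 -3.301 -2.1
vertex -2.331 -3.697 -1.701
endloop
endfacet
facet normal -0.208 -0.471 0.857
outer loop
vertex -2.756 -3.624 -1.764
vertex -2.331 -3.697 -1.701
vertex -2.392 -1.919 -0.74
endloop
endfacet
facet normal -0.019 -0.712 -0.702
outer loop
vertex -2.331 -3.697 -1.701
vertex -2.428 -3.301 -2.1
vertex -1.962 -3.538 -1.872
endloop
endfacet
facet normal 0.520 -0.392 0.759
outer loop
vertex -2.331 -3.697 -1.701
vertex -1.962 -3.538 -1.872
vertex -2.392 -1.919 -0.74
endloop
endfacet
facet normal -0.019 -0.712 -0.702
outer loop
vertex -1.962 -3.538 -1.872
vertex -2.428 -3.301 -2.1
vertex -1.866 -3.241 -2.176
endloop
endfacet
facet normal 0.946 0.025 0.323
outer loop
vertex -1.962 -3.538 -1.872
vertex -1.866 -3.241 -2.176
vertex -2.392 -1.919 -0.74
endloop
endfacet
facet normal -0.019 -0.713 -0.701
outer loop
vertex -1.866 -3.241 -2.176
vertex -2.428 -3.301 -2.1
vertex -2.099 -2.979 -2.436
endloop
endfacet
facet normal 0.821 0.537 -0.194
outer loop
vertex -1.866 -3.241 -2.176
vertex -2.099 -2.979 -2.436
vertex -2.392 -1.919 -0.74
endloop
endfacet
facet normal -0.466 0.765 0.445
outer loop
vertex -0.893 2.112 -2.98
vertex -0.848 1.71 -2.242
vertex -0.227 2.226 -2.479
endloop
endfacet
facet normal -0.084 0.990 -0.113
outer loop
vertex -0.893 2.112 -2.98
vertex -0.227 2.226 -2.479
vertex -0.12 2.14 -3.309
endloop
endfacet
facet normal -0.319 0.646 -0.694
outer loop
vertex -0.893 2.112 -2.98
vertex -0.12 2.14 -3.309
vertex -0.674 1.57 -3.585
endloop
endfacet
facet normal -0.845 0.208 -0.493
outer loop
vertex -0.893 2.112 -2.98
vertex -0.674 1.57 -3.585
vertex -1.124 1.305 -2.925
endloop
endfacet
facet normal -0.936 0.282 0.211
outer loop
vertex -0.893 2.112 -2.98
vertex -1.124 1.305 -2.925
vertex -0.848 1.71 -2.242
endloop
endfacet
facet normal 0.596 0.803 -0.006
outer loop
vertex -0.12 2.14 -3.309
vertex -0.227 2.226 -2.479
vertex 0.404 1.755 -2.775
endloop
endfacet
facet normal -0.022 0.439 0.898
outer loop
vertex -0.227 2.226 -2.479
vertex -0.848 1.71 -2.242
vertex -0.046 1.49 -2.115
endloop
endfacet
facet normal -0.782 -0.344 0.520
outer loop
vertex -0.848 1.71 -2.242
vertex -1.124 1.305 -2.925
vertex -0.6 0.92 -2.391
endloop
endfacet
facet normal -0.635 -0.462 -0.619
outer loop
vertex -1.124 1.305 -2.925
vertex -0.674 1.57 -3.585
vertex -0.493 0.834 -3.221
endloop
endfacet
facet normal 0.217 0.246 -0.945
outer loop
vertex -0.674 1.57 -3.585
vertex -0.12 2.14 -3.309
vertex 0.128 1.35 -3.458
endloop
endfacet
facet normal 0.845 -0.208 0.493
outer loop
vertex 0.173 0.948 -2.72
vertex 0.404 1.755 -2.775
vertex -0.046 1.49 -2.115
endloop
endfacet
facet normal 0.319 -0.646 0.694
outer loop
vertex 0.173 0.948 -2.72
vertex -0.046 1.49 -2.115
vertex -0.6 0.92 -2.391
endloop
endfacet
facet normal 0.084 -0.990 0.113
outer loop
vertex 0.173 0.948 -2.72
vertex -0.6 0.92 -2.391
vertex -0.493 0.834 -3.221
endloop
endfacet
facet normal 0.466 -0.765 -0.445
outer loop
vertex 0.173 0.948 -2.72
vertex -0.493 0.834 -3.221
vertex 0.128 1.35 -3.458
endloop
endfacet
facet normal 0.936 -0.282 -0.211
outer loop
vertex 0.173 0.948 -2.72
vertex 0.128 1.35 -3.458
vertex 0.404 1.755 -2.775
endloop
endfacet
facet normal 0.635 0.462 0.619
outer loop
vertex -0.046 1.49 -2.115
vertex 0.404 1.755 -2.775
vertex -0.227 2.226 -2.479
endloop
endfacet
facet normal -0.217 -0.246 0.945
outer loop
vertex -0.6 0.92 -2.391
vertex -0.046 1.49 -2.115
vertex -0.848 1.71 -2.242
endloop
endfacet
facet normal -0.596 -0.803 0.006
outer loop
vertex -0.493 0.834 -3.221
vertex -0.6 0.92 -2.391
vertex -1.124 1.305 -2.925
endloop
endfacet
facet normal 0.022 -0.439 -0.898
outer loop
vertex 0.128 1.35 -3.458
vertex -0.493 0.834 -3.221
vertex -0.674 1.57 -3.585
endloop
endfacet
facet normal 0.782 0.344 -0.520
outer loop
vertex 0.404 1.755 -2.775
vertex 0.128 1.35 -3.458
vertex -0.12 2.14 -3.309
endloop
endfacet

endsolid


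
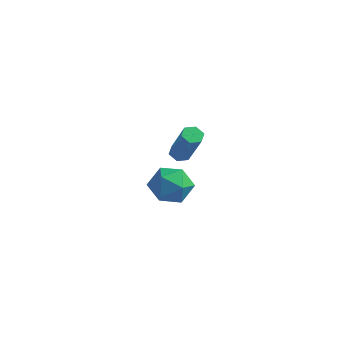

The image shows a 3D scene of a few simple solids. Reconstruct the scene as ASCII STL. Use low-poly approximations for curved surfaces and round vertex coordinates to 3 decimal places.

solid 
facet normal -0.476 0.251 -0.843
outer loop
vertex 0.595 3.255 0.189
vertex 0.147 3.286 0.451
vertex 0.45 3.706 0.405
endloop
endfacet
facet normal 0.834 0.432 -0.343
outer loop
vertex 0.595 3.255 0.189
vertex 0.45 3.706 0.405
vertex 1.601 2.724 1.966
endloop
endfacet
facet normal 0.834 0.433 -0.343
outer loop
vertex 1.601 2.724 1.966
vertex 0.45 3.706 0.405
vertex 1.456 3.175 2.183
endloop
endfacet
facet normal 0.477 -0.252 0.842
outer loop
vertex 1.601 2.724 1.966
vertex 1.456 3.175 2.183
vertex 1.153 2.754 2.229
endloop
endfacet
facet normal -0.477 0.252 -0.842
outer loop
vertex 0.45 3.706 0.405
vertex 0.147 3.286 0.451
vertex 0.002 3.736 0.668
endloop
endfacet
facet normal 0.176 0.966 0.189
outer loop
vertex 0.45 3.706 0.405
vertex 0.002 3.736 0.668
vertex 1.456 3.175 2.183
endloop
endfacet
facet normal 0.175 0.966 0.189
outer loop
vertex 1.456 3.175 2.183
vertex 0.002 3.736 0.668
vertex 1.008 3.205 2.445
endloop
endfacet
facet normal 0.476 -0.251 0.843
outer loop
vertex 1.456 3.175 2.183
vertex 1.008 3.205 2.445
vertex 1.153 2.754 2.229
endloop
endfacet
facet normal -0.477 0.252 -0.842
outer loop
vertex 0.002 3.736 0.668
vertex 0.147 3.286 0.451
vertex -0.301 3.316 0.714
endloop
endfacet
facet normal -0.658 0.533 0.532
outer loop
vertex 0.002 3.736 0.668
vertex -0.301 3.316 0.714
vertex 1.008 3.205 2.445
endloop
endfacet
facet normal -0.658 0.533 0.532
outer loop
vertex 1.008 3.205 2.445
vertex -0.301 3.316 0.714
vertex 0.705 2.785 2.491
endloop
endfacet
facet normal 0.476 -0.251 0.843
outer loop
vertex 1.008 3.205 2.445
vertex 0.705 2.785 2.491
vertex 1.153 2.754 2.229
endloop
endfacet
facet normal -0.477 0.252 -0.842
outer loop
vertex -0.301 3.316 0.714
vertex 0.147 3.286 0.451
vertex -0.156 2.865 0.497
endloop
endfacet
facet normal -0.834 -0.433 0.343
outer loop
vertex -0.301 3.316 0.714
vertex -0.156 2.865 0.497
vertex 0.705 2.785 2.491
endloop
endfacet
facet normal -0.834 -0.432 0.343
outer loop
vertex 0.705 2.785 2.491
vertex -0.156 2.865 0.497
vertex 0.85 2.334 2.275
endloop
endfacet
facet normal 0.476 -0.251 0.843
outer loop
vertex 0.705 2.785 2.491
vertex 0.85 2.334 2.275
vertex 1.153 2.754 2.229
endloop
endfacet
facet normal -0.476 0.251 -0.843
outer loop
vertex -0.156 2.865 0.497
vertex 0.147 3.286 0.451
vertex 0.292 2.835 0.235
endloop
endfacet
facet normal -0.175 -0.966 -0.189
outer loop
vertex -0.156 2.865 0.497
vertex 0.292 2.835 0.235
vertex 0.85 2.334 2.275
endloop
endfacet
facet normal -0.176 -0.966 -0.189
outer loop
vertex 0.85 2.334 2.275
vertex 0.292 2.835 0.235
vertex 1.298 2.304 2.012
endloop
endfacet
facet normal 0.477 -0.252 0.842
outer loop
vertex 0.85 2.334 2.275
vertex 1.298 2.304 2.012
vertex 1.153 2.754 2.229
endloop
endfacet
facet normal -0.476 0.251 -0.843
outer loop
vertex 0.292 2.835 0.235
vertex 0.147 3.286 0.451
vertex 0.595 3.255 0.189
endloop
endfacet
facet normal 0.658 -0.533 -0.532
outer loop
vertex 0.292 2.835 0.235
vertex 0.595 3.255 0.189
vertex 1.298 2.304 2.012
endloop
endfacet
facet normal 0.658 -0.533 -0.532
outer loop
vertex 1.298 2.304 2.012
vertex 0.595 3.255 0.189
vertex 1.601 2.724 1.966
endloop
endfacet
facet normal 0.477 -0.252 0.842
outer loop
vertex 1.298 2.304 2.012
vertex 1.601 2.724 1.966
vertex 1.153 2.754 2.229
endloop
endfacet
facet normal -0.988 0.014 0.156
outer loop
vertex 2.588 -1.849 2.315
vertex 2.635 -2.771 2.696
vertex 2.741 -1.978 3.293
endloop
endfacet
facet normal -0.714 0.671 0.200
outer loop
vertex 2.588 -1.849 2.315
vertex 2.741 -1.978 3.293
vertex 3.255 -1.282 2.794
endloop
endfacet
facet normal -0.393 0.818 -0.421
outer loop
vertex 2.588 -1.849 2.315
vertex 3.255 -1.282 2.794
vertex 3.468 -1.646 1.889
endloop
endfacet
facet normal -0.468 0.252 -0.847
outer loop
vertex 2.588 -1.849 2.315
vertex 3.468 -1.646 1.889
vertex 3.084 -2.566 1.828
endloop
endfacet
facet normal -0.836 -0.245 -0.490
outer loop
vertex 2.588 -1.849 2.315
vertex 3.084 -2.566 1.828
vertex 2.635 -2.771 2.696
endloop
endfacet
facet normal -0.216 0.669 0.711
outer loop
vertex 3.255 -1.282 2.794
vertex 2.741 -1.978 3.293
vertex 3.716 -1.854 3.472
endloop
endfacet
facet normal -0.659 -0.394 0.641
outer loop
vertex 2.741 -1.978 3.293
vertex 2.635 -2.771 2.696
vertex 3.332 -2.774 3.411
endloop
endfacet
facet normal -0.413 -0.815 -0.406
outer loop
vertex 2.635 -2.771 2.696
vertex 3.084 -2.566 1.828
vertex 3.545 -3.138 2.506
endloop
endfacet
facet normal 0.182 -0.011 -0.983
outer loop
vertex 3.084 -2.566 1.828
vertex 3.468 -1.646 1.889
vertex 4.059 -2.442 2.007
endloop
endfacet
facet normal 0.304 0.906 -0.293
outer loop
vertex 3.468 -1.646 1.889
vertex 3.255 -1.282 2.794
vertex 4.165 -1.649 2.604
endloop
endfacet
facet normal 0.468 -0.252 0.847
outer loop
vertex 4.212 -2.571 2.985
vertex 3.716 -1.854 3.472
vertex 3.332 -2.774 3.411
endloop
endfacet
facet normal 0.393 -0.818 0.421
outer loop
vertex 4.212 -2.571 2.985
vertex 3.332 -2.774 3.411
vertex 3.545 -3.138 2.506
endloop
endfacet
facet normal 0.714 -0.671 -0.200
outer loop
vertex 4.212 -2.571 2.985
vertex 3.545 -3.138 2.506
vertex 4.059 -2.442 2.007
endloop
endfacet
facet normal 0.988 -0.014 -0.156
outer loop
vertex 4.212 -2.571 2.985
vertex 4.059 -2.442 2.007
vertex 4.165 -1.649 2.604
endloop
endfacet
facet normal 0.836 0.245 0.490
outer loop
vertex 4.212 -2.571 2.985
vertex 4.165 -1.649 2.604
vertex 3.716 -1.854 3.472
endloop
endfacet
facet normal -0.182 0.011 0.983
outer loop
vertex 3.332 -2.774 3.411
vertex 3.716 -1.854 3.472
vertex 2.741 -1.978 3.293
endloop
endfacet
facet normal -0.304 -0.906 0.293
outer loop
vertex 3.545 -3.138 2.506
vertex 3.332 -2.774 3.411
vertex 2.635 -2.771 2.696
endloop
endfacet
facet normal 0.216 -0.669 -0.711
outer loop
vertex 4.059 -2.442 2.007
vertex 3.545 -3.138 2.506
vertex 3.084 -2.566 1.828
endloop
endfacet
facet normal 0.659 0.394 -0.641
outer loop
vertex 4.165 -1.649 2.604
vertex 4.059 -2.442 2.007
vertex 3.468 -1.646 1.889
endloop
endfacet
facet normal 0.413 0.815 0.406
outer loop
vertex 3.716 -1.854 3.472
vertex 4.165 -1.649 2.604
vertex 3.255 -1.282 2.794
endloop
endfacet

endsolid
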